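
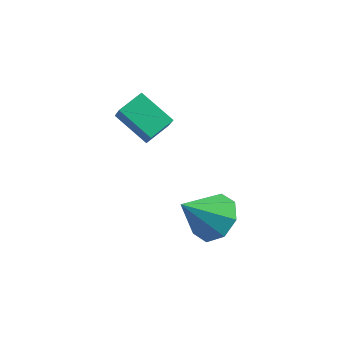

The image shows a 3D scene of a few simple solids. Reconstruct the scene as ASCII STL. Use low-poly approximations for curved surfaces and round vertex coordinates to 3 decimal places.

solid 
facet normal -0.416 0.428 -0.802
outer loop
vertex -3.574 3.092 1.153
vertex -3.245 4.023 1.479
vertex -2.295 2.907 0.391
endloop
endfacet
facet normal -0.316 -0.896 -0.313
outer loop
vertex -1.895 2.497 1.161
vertex -3.574 3.092 1.153
vertex -2.295 2.907 0.391
endloop
endfacet
facet normal -0.418 0.427 -0.802
outer loop
vertex -2.295 2.907 0.391
vertex -3.245 4.023 1.479
vertex -1.967 3.839 0.716
endloop
endfacet
facet normal 0.852 -0.123 -0.508
outer loop
vertex -1.967 3.839 0.716
vertex -1.895 2.497 1.161
vertex -2.295 2.907 0.391
endloop
endfacet
facet normal -0.852 0.123 0.508
outer loop
vertex -3.574 3.092 1.153
vertex -2.845 3.613 2.249
vertex -3.245 4.023 1.479
endloop
endfacet
facet normal -0.316 -0.896 -0.313
outer loop
vertex -3.173 2.681 1.924
vertex -3.574 3.092 1.153
vertex -1.895 2.497 1.161
endloop
endfacet
facet normal -0.852 0.123 0.509
outer loop
vertex -3.173 2.681 1.924
vertex -2.845 3.613 2.249
vertex -3.574 3.092 1.153
endloop
endfacet
facet normal 0.316 0.896 0.313
outer loop
vertex -3.245 4.023 1.479
vertex -2.845 3.613 2.249
vertex -1.967 3.839 0.716
endloop
endfacet
facet normal 0.852 -0.123 -0.509
outer loop
vertex -1.566 3.428 1.487
vertex -1.895 2.497 1.161
vertex -1.967 3.839 0.716
endloop
endfacet
facet normal 0.316 0.896 0.313
outer loop
vertex -1.967 3.839 0.716
vertex -2.845 3.613 2.249
vertex -1.566 3.428 1.487
endloop
endfacet
facet normal 0.417 -0.428 0.802
outer loop
vertex -1.566 3.428 1.487
vertex -3.173 2.681 1.924
vertex -1.895 2.497 1.161
endloop
endfacet
facet normal 0.417 -0.427 0.803
outer loop
vertex -2.845 3.613 2.249
vertex -3.173 2.681 1.924
vertex -1.566 3.428 1.487
endloop
endfacet
facet normal 0.425 0.561 -0.711
outer loop
vertex 0.726 3.439 -1.885
vertex 0.198 2.965 -2.575
vertex 0.06 3.773 -2.02
endloop
endfacet
facet normal -0.010 0.358 0.934
outer loop
vertex 0.726 3.439 -1.885
vertex 0.06 3.773 -2.02
vertex -0.538 1.995 -1.345
endloop
endfacet
facet normal 0.425 0.561 -0.711
outer loop
vertex 0.06 3.773 -2.02
vertex 0.198 2.965 -2.575
vertex -0.526 3.634 -2.48
endloop
endfacet
facet normal -0.615 0.452 0.646
outer loop
vertex 0.06 3.773 -2.02
vertex -0.526 3.634 -2.48
vertex -0.538 1.995 -1.345
endloop
endfacet
facet normal 0.425 0.561 -0.711
outer loop
vertex -0.526 3.634 -2.48
vertex 0.198 2.965 -2.575
vertex -0.688 3.103 -2.996
endloop
endfacet
facet normal -0.976 0.128 0.175
outer loop
vertex -0.526 3.634 -2.48
vertex -0.688 3.103 -2.996
vertex -0.538 1.995 -1.345
endloop
endfacet
facet normal 0.425 0.560 -0.711
outer loop
vertex -0.688 3.103 -2.996
vertex 0.198 2.965 -2.575
vertex -0.331 2.491 -3.265
endloop
endfacet
facet normal -0.882 -0.424 -0.205
outer loop
vertex -0.688 3.103 -2.996
vertex -0.331 2.491 -3.265
vertex -0.538 1.995 -1.345
endloop
endfacet
facet normal 0.425 0.560 -0.711
outer loop
vertex -0.331 2.491 -3.265
vertex 0.198 2.965 -2.575
vertex 0.335 2.157 -3.13
endloop
endfacet
facet normal -0.387 -0.882 -0.270
outer loop
vertex -0.331 2.491 -3.265
vertex 0.335 2.157 -3.13
vertex -0.538 1.995 -1.345
endloop
endfacet
facet normal 0.425 0.560 -0.711
outer loop
vertex 0.335 2.157 -3.13
vertex 0.198 2.965 -2.575
vertex 0.921 2.296 -2.67
endloop
endfacet
facet normal 0.218 -0.976 0.018
outer loop
vertex 0.335 2.157 -3.13
vertex 0.921 2.296 -2.67
vertex -0.538 1.995 -1.345
endloop
endfacet
facet normal 0.425 0.561 -0.710
outer loop
vertex 0.921 2.296 -2.67
vertex 0.198 2.965 -2.575
vertex 1.083 2.827 -2.154
endloop
endfacet
facet normal 0.579 -0.652 0.489
outer loop
vertex 0.921 2.296 -2.67
vertex 1.083 2.827 -2.154
vertex -0.538 1.995 -1.345
endloop
endfacet
facet normal 0.425 0.560 -0.711
outer loop
vertex 1.083 2.827 -2.154
vertex 0.198 2.965 -2.575
vertex 0.726 3.439 -1.885
endloop
endfacet
facet normal 0.485 -0.099 0.869
outer loop
vertex 1.083 2.827 -2.154
vertex 0.726 3.439 -1.885
vertex -0.538 1.995 -1.345
endloop
endfacet

endsolid


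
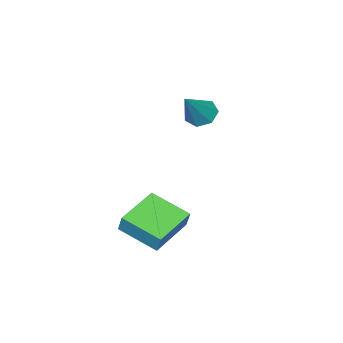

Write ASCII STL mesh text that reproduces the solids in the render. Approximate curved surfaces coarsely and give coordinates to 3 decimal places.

solid 
facet normal -0.661 -0.138 -0.737
outer loop
vertex -3.191 1.721 0.347
vertex -3.722 2.152 0.743
vertex -3.185 2.394 0.216
endloop
endfacet
facet normal 0.928 -0.079 -0.364
outer loop
vertex -3.191 1.721 0.347
vertex -3.185 2.394 0.216
vertex -2.398 2.428 2.217
endloop
endfacet
facet normal -0.661 -0.138 -0.737
outer loop
vertex -3.185 2.394 0.216
vertex -3.722 2.152 0.743
vertex -3.584 2.885 0.482
endloop
endfacet
facet normal 0.668 0.692 -0.275
outer loop
vertex -3.185 2.394 0.216
vertex -3.584 2.885 0.482
vertex -2.398 2.428 2.217
endloop
endfacet
facet normal -0.662 -0.138 -0.737
outer loop
vertex -3.584 2.885 0.482
vertex -3.722 2.152 0.743
vertex -4.086 2.824 0.944
endloop
endfacet
facet normal 0.072 0.976 0.207
outer loop
vertex -3.584 2.885 0.482
vertex -4.086 2.824 0.944
vertex -2.398 2.428 2.217
endloop
endfacet
facet normal -0.662 -0.138 -0.737
outer loop
vertex -4.086 2.824 0.944
vertex -3.722 2.152 0.743
vertex -4.314 2.257 1.255
endloop
endfacet
facet normal -0.411 0.560 0.719
outer loop
vertex -4.086 2.824 0.944
vertex -4.314 2.257 1.255
vertex -2.398 2.428 2.217
endloop
endfacet
facet normal -0.662 -0.139 -0.737
outer loop
vertex -4.314 2.257 1.255
vertex -3.722 2.152 0.743
vertex -4.096 1.611 1.181
endloop
endfacet
facet normal -0.418 -0.241 0.876
outer loop
vertex -4.314 2.257 1.255
vertex -4.096 1.611 1.181
vertex -2.398 2.428 2.217
endloop
endfacet
facet normal -0.662 -0.139 -0.737
outer loop
vertex -4.096 1.611 1.181
vertex -3.722 2.152 0.743
vertex -3.596 1.373 0.777
endloop
endfacet
facet normal 0.057 -0.828 0.559
outer loop
vertex -4.096 1.611 1.181
vertex -3.596 1.373 0.777
vertex -2.398 2.428 2.217
endloop
endfacet
facet normal -0.662 -0.139 -0.736
outer loop
vertex -3.596 1.373 0.777
vertex -3.722 2.152 0.743
vertex -3.191 1.721 0.347
endloop
endfacet
facet normal 0.656 -0.755 0.007
outer loop
vertex -3.596 1.373 0.777
vertex -3.191 1.721 0.347
vertex -2.398 2.428 2.217
endloop
endfacet
facet normal -0.966 -0.123 0.228
outer loop
vertex -0.48 2.353 -2.654
vertex -0.874 4.166 -3.345
vertex -0.644 1.974 -3.553
endloop
endfacet
facet normal 0.199 -0.915 0.350
outer loop
vertex 1.394 2.234 -4.035
vertex -0.48 2.353 -2.654
vertex -0.644 1.974 -3.553
endloop
endfacet
facet normal -0.966 -0.123 0.228
outer loop
vertex -0.644 1.974 -3.553
vertex -0.874 4.166 -3.345
vertex -1.038 3.787 -4.245
endloop
endfacet
facet normal -0.166 -0.383 -0.909
outer loop
vertex -1.038 3.787 -4.245
vertex 1.394 2.234 -4.035
vertex -0.644 1.974 -3.553
endloop
endfacet
facet normal 0.166 0.383 0.909
outer loop
vertex -0.48 2.353 -2.654
vertex 1.164 4.426 -3.827
vertex -0.874 4.166 -3.345
endloop
endfacet
facet normal 0.199 -0.916 0.349
outer loop
vertex 1.558 2.613 -3.135
vertex -0.48 2.353 -2.654
vertex 1.394 2.234 -4.035
endloop
endfacet
facet normal 0.166 0.383 0.909
outer loop
vertex 1.558 2.613 -3.135
vertex 1.164 4.426 -3.827
vertex -0.48 2.353 -2.654
endloop
endfacet
facet normal -0.199 0.916 -0.349
outer loop
vertex -0.874 4.166 -3.345
vertex 1.164 4.426 -3.827
vertex -1.038 3.787 -4.245
endloop
endfacet
facet normal -0.166 -0.382 -0.909
outer loop
vertex 1.0 4.047 -4.726
vertex 1.394 2.234 -4.035
vertex -1.038 3.787 -4.245
endloop
endfacet
facet normal -0.199 0.915 -0.350
outer loop
vertex -1.038 3.787 -4.245
vertex 1.164 4.426 -3.827
vertex 1.0 4.047 -4.726
endloop
endfacet
facet normal 0.966 0.123 -0.228
outer loop
vertex 1.0 4.047 -4.726
vertex 1.558 2.613 -3.135
vertex 1.394 2.234 -4.035
endloop
endfacet
facet normal 0.966 0.123 -0.228
outer loop
vertex 1.164 4.426 -3.827
vertex 1.558 2.613 -3.135
vertex 1.0 4.047 -4.726
endloop
endfacet

endsolid


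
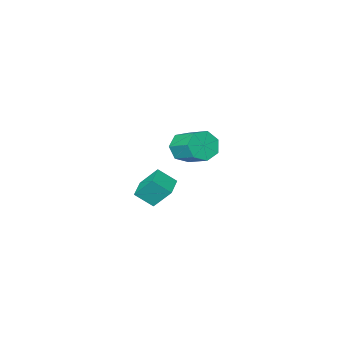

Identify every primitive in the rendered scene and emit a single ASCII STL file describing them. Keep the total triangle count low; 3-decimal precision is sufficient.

solid 
facet normal 0.056 -0.880 -0.472
outer loop
vertex 4.572 2.625 1.99
vertex 3.778 2.34 2.427
vertex 3.868 2.792 1.596
endloop
endfacet
facet normal 0.516 0.430 -0.741
outer loop
vertex 4.572 2.625 1.99
vertex 3.868 2.792 1.596
vertex 4.476 4.164 2.816
endloop
endfacet
facet normal 0.516 0.430 -0.741
outer loop
vertex 4.476 4.164 2.816
vertex 3.868 2.792 1.596
vertex 3.771 4.331 2.422
endloop
endfacet
facet normal -0.055 0.880 0.472
outer loop
vertex 4.476 4.164 2.816
vertex 3.771 4.331 2.422
vertex 3.682 3.88 3.253
endloop
endfacet
facet normal 0.055 -0.880 -0.472
outer loop
vertex 3.868 2.792 1.596
vertex 3.778 2.34 2.427
vertex 3.096 2.619 1.828
endloop
endfacet
facet normal -0.347 0.427 -0.835
outer loop
vertex 3.868 2.792 1.596
vertex 3.096 2.619 1.828
vertex 3.771 4.331 2.422
endloop
endfacet
facet normal -0.346 0.426 -0.836
outer loop
vertex 3.771 4.331 2.422
vertex 3.096 2.619 1.828
vertex 2.999 4.159 2.654
endloop
endfacet
facet normal -0.054 0.880 0.472
outer loop
vertex 3.771 4.331 2.422
vertex 2.999 4.159 2.654
vertex 3.682 3.88 3.253
endloop
endfacet
facet normal 0.055 -0.880 -0.472
outer loop
vertex 3.096 2.619 1.828
vertex 3.778 2.34 2.427
vertex 2.838 2.236 2.511
endloop
endfacet
facet normal -0.948 0.102 -0.301
outer loop
vertex 3.096 2.619 1.828
vertex 2.838 2.236 2.511
vertex 2.999 4.159 2.654
endloop
endfacet
facet normal -0.948 0.102 -0.301
outer loop
vertex 2.999 4.159 2.654
vertex 2.838 2.236 2.511
vertex 2.741 3.776 3.337
endloop
endfacet
facet normal -0.055 0.880 0.472
outer loop
vertex 2.999 4.159 2.654
vertex 2.741 3.776 3.337
vertex 3.682 3.88 3.253
endloop
endfacet
facet normal 0.055 -0.880 -0.472
outer loop
vertex 2.838 2.236 2.511
vertex 3.778 2.34 2.427
vertex 3.288 1.932 3.13
endloop
endfacet
facet normal -0.836 -0.300 0.460
outer loop
vertex 2.838 2.236 2.511
vertex 3.288 1.932 3.13
vertex 2.741 3.776 3.337
endloop
endfacet
facet normal -0.836 -0.300 0.459
outer loop
vertex 2.741 3.776 3.337
vertex 3.288 1.932 3.13
vertex 3.191 3.471 3.957
endloop
endfacet
facet normal -0.055 0.880 0.473
outer loop
vertex 2.741 3.776 3.337
vertex 3.191 3.471 3.957
vertex 3.682 3.88 3.253
endloop
endfacet
facet normal 0.055 -0.880 -0.472
outer loop
vertex 3.288 1.932 3.13
vertex 3.778 2.34 2.427
vertex 4.107 1.935 3.22
endloop
endfacet
facet normal -0.094 -0.476 0.874
outer loop
vertex 3.288 1.932 3.13
vertex 4.107 1.935 3.22
vertex 3.191 3.471 3.957
endloop
endfacet
facet normal -0.094 -0.476 0.874
outer loop
vertex 3.191 3.471 3.957
vertex 4.107 1.935 3.22
vertex 4.011 3.474 4.047
endloop
endfacet
facet normal -0.055 0.880 0.473
outer loop
vertex 3.191 3.471 3.957
vertex 4.011 3.474 4.047
vertex 3.682 3.88 3.253
endloop
endfacet
facet normal 0.055 -0.880 -0.472
outer loop
vertex 4.107 1.935 3.22
vertex 3.778 2.34 2.427
vertex 4.679 2.243 2.713
endloop
endfacet
facet normal 0.718 -0.294 0.631
outer loop
vertex 4.107 1.935 3.22
vertex 4.679 2.243 2.713
vertex 4.011 3.474 4.047
endloop
endfacet
facet normal 0.719 -0.293 0.630
outer loop
vertex 4.011 3.474 4.047
vertex 4.679 2.243 2.713
vertex 4.582 3.783 3.539
endloop
endfacet
facet normal -0.055 0.879 0.473
outer loop
vertex 4.011 3.474 4.047
vertex 4.582 3.783 3.539
vertex 3.682 3.88 3.253
endloop
endfacet
facet normal 0.055 -0.879 -0.473
outer loop
vertex 4.679 2.243 2.713
vertex 3.778 2.34 2.427
vertex 4.572 2.625 1.99
endloop
endfacet
facet normal 0.990 0.110 -0.088
outer loop
vertex 4.679 2.243 2.713
vertex 4.572 2.625 1.99
vertex 4.582 3.783 3.539
endloop
endfacet
facet normal 0.990 0.109 -0.088
outer loop
vertex 4.582 3.783 3.539
vertex 4.572 2.625 1.99
vertex 4.476 4.164 2.816
endloop
endfacet
facet normal -0.055 0.880 0.472
outer loop
vertex 4.582 3.783 3.539
vertex 4.476 4.164 2.816
vertex 3.682 3.88 3.253
endloop
endfacet
facet normal -0.714 -0.691 0.112
outer loop
vertex 2.683 -3.772 -3.677
vertex 2.069 -2.928 -2.386
vertex 1.887 -3.083 -4.506
endloop
endfacet
facet normal 0.369 -0.509 -0.778
outer loop
vertex 2.831 -2.172 -4.654
vertex 2.683 -3.772 -3.677
vertex 1.887 -3.083 -4.506
endloop
endfacet
facet normal -0.715 -0.690 0.112
outer loop
vertex 1.887 -3.083 -4.506
vertex 2.069 -2.928 -2.386
vertex 1.274 -2.239 -3.215
endloop
endfacet
facet normal -0.594 0.515 -0.618
outer loop
vertex 1.274 -2.239 -3.215
vertex 2.831 -2.172 -4.654
vertex 1.887 -3.083 -4.506
endloop
endfacet
facet normal 0.594 -0.515 0.619
outer loop
vertex 2.683 -3.772 -3.677
vertex 3.013 -2.017 -2.534
vertex 2.069 -2.928 -2.386
endloop
endfacet
facet normal 0.370 -0.509 -0.777
outer loop
vertex 3.626 -2.861 -3.825
vertex 2.683 -3.772 -3.677
vertex 2.831 -2.172 -4.654
endloop
endfacet
facet normal 0.594 -0.514 0.618
outer loop
vertex 3.626 -2.861 -3.825
vertex 3.013 -2.017 -2.534
vertex 2.683 -3.772 -3.677
endloop
endfacet
facet normal -0.369 0.509 0.777
outer loop
vertex 2.069 -2.928 -2.386
vertex 3.013 -2.017 -2.534
vertex 1.274 -2.239 -3.215
endloop
endfacet
facet normal -0.594 0.514 -0.619
outer loop
vertex 2.217 -1.328 -3.363
vertex 2.831 -2.172 -4.654
vertex 1.274 -2.239 -3.215
endloop
endfacet
facet normal -0.369 0.509 0.778
outer loop
vertex 1.274 -2.239 -3.215
vertex 3.013 -2.017 -2.534
vertex 2.217 -1.328 -3.363
endloop
endfacet
facet normal 0.715 0.690 -0.112
outer loop
vertex 2.217 -1.328 -3.363
vertex 3.626 -2.861 -3.825
vertex 2.831 -2.172 -4.654
endloop
endfacet
facet normal 0.715 0.691 -0.112
outer loop
vertex 3.013 -2.017 -2.534
vertex 3.626 -2.861 -3.825
vertex 2.217 -1.328 -3.363
endloop
endfacet

endsolid


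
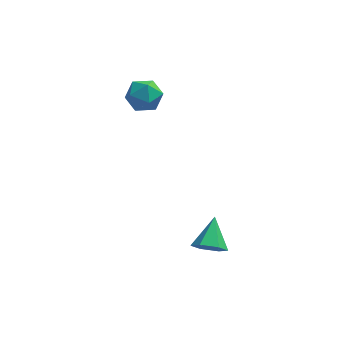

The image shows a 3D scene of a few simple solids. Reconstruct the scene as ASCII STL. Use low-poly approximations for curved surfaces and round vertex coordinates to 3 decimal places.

solid 
facet normal 0.007 0.504 0.863
outer loop
vertex -2.679 0.015 3.798
vertex -3.353 -0.161 3.906
vertex -2.838 -0.577 4.145
endloop
endfacet
facet normal 0.654 0.244 0.716
outer loop
vertex -2.679 0.015 3.798
vertex -2.838 -0.577 4.145
vertex -2.318 -0.576 3.67
endloop
endfacet
facet normal 0.858 0.506 0.083
outer loop
vertex -2.679 0.015 3.798
vertex -2.318 -0.576 3.67
vertex -2.512 -0.159 3.136
endloop
endfacet
facet normal 0.335 0.929 -0.160
outer loop
vertex -2.679 0.015 3.798
vertex -2.512 -0.159 3.136
vertex -3.152 0.097 3.282
endloop
endfacet
facet normal -0.191 0.927 0.322
outer loop
vertex -2.679 0.015 3.798
vertex -3.152 0.097 3.282
vertex -3.353 -0.161 3.906
endloop
endfacet
facet normal 0.598 -0.464 0.654
outer loop
vertex -2.318 -0.576 3.67
vertex -2.838 -0.577 4.145
vertex -2.768 -1.117 3.698
endloop
endfacet
facet normal -0.449 -0.044 0.892
outer loop
vertex -2.838 -0.577 4.145
vertex -3.353 -0.161 3.906
vertex -3.408 -0.861 3.844
endloop
endfacet
facet normal -0.768 0.640 0.017
outer loop
vertex -3.353 -0.161 3.906
vertex -3.152 0.097 3.282
vertex -3.602 -0.444 3.31
endloop
endfacet
facet normal 0.083 0.642 -0.762
outer loop
vertex -3.152 0.097 3.282
vertex -2.512 -0.159 3.136
vertex -3.082 -0.443 2.835
endloop
endfacet
facet normal 0.929 -0.040 -0.369
outer loop
vertex -2.512 -0.159 3.136
vertex -2.318 -0.576 3.67
vertex -2.567 -0.859 3.074
endloop
endfacet
facet normal -0.335 -0.929 0.160
outer loop
vertex -3.241 -1.035 3.182
vertex -2.768 -1.117 3.698
vertex -3.408 -0.861 3.844
endloop
endfacet
facet normal -0.858 -0.506 -0.083
outer loop
vertex -3.241 -1.035 3.182
vertex -3.408 -0.861 3.844
vertex -3.602 -0.444 3.31
endloop
endfacet
facet normal -0.654 -0.244 -0.716
outer loop
vertex -3.241 -1.035 3.182
vertex -3.602 -0.444 3.31
vertex -3.082 -0.443 2.835
endloop
endfacet
facet normal -0.007 -0.504 -0.863
outer loop
vertex -3.241 -1.035 3.182
vertex -3.082 -0.443 2.835
vertex -2.567 -0.859 3.074
endloop
endfacet
facet normal 0.191 -0.927 -0.322
outer loop
vertex -3.241 -1.035 3.182
vertex -2.567 -0.859 3.074
vertex -2.768 -1.117 3.698
endloop
endfacet
facet normal -0.083 -0.642 0.762
outer loop
vertex -3.408 -0.861 3.844
vertex -2.768 -1.117 3.698
vertex -2.838 -0.577 4.145
endloop
endfacet
facet normal -0.929 0.040 0.369
outer loop
vertex -3.602 -0.444 3.31
vertex -3.408 -0.861 3.844
vertex -3.353 -0.161 3.906
endloop
endfacet
facet normal -0.598 0.464 -0.654
outer loop
vertex -3.082 -0.443 2.835
vertex -3.602 -0.444 3.31
vertex -3.152 0.097 3.282
endloop
endfacet
facet normal 0.449 0.044 -0.892
outer loop
vertex -2.567 -0.859 3.074
vertex -3.082 -0.443 2.835
vertex -2.512 -0.159 3.136
endloop
endfacet
facet normal 0.768 -0.640 -0.017
outer loop
vertex -2.768 -1.117 3.698
vertex -2.567 -0.859 3.074
vertex -2.318 -0.576 3.67
endloop
endfacet
facet normal -0.142 -0.836 -0.531
outer loop
vertex -0.431 -4.118 -1.384
vertex -0.746 -4.365 -0.911
vertex -1.044 -4.038 -1.346
endloop
endfacet
facet normal 0.073 0.827 -0.557
outer loop
vertex -0.431 -4.118 -1.384
vertex -1.044 -4.038 -1.346
vertex -0.574 -3.355 -0.269
endloop
endfacet
facet normal -0.142 -0.835 -0.531
outer loop
vertex -1.044 -4.038 -1.346
vertex -0.746 -4.365 -0.911
vertex -1.36 -4.285 -0.873
endloop
endfacet
facet normal -0.718 0.686 -0.122
outer loop
vertex -1.044 -4.038 -1.346
vertex -1.36 -4.285 -0.873
vertex -0.574 -3.355 -0.269
endloop
endfacet
facet normal -0.142 -0.835 -0.531
outer loop
vertex -1.36 -4.285 -0.873
vertex -0.746 -4.365 -0.911
vertex -1.062 -4.612 -0.438
endloop
endfacet
facet normal -0.733 0.197 0.651
outer loop
vertex -1.36 -4.285 -0.873
vertex -1.062 -4.612 -0.438
vertex -0.574 -3.355 -0.269
endloop
endfacet
facet normal -0.143 -0.835 -0.531
outer loop
vertex -1.062 -4.612 -0.438
vertex -0.746 -4.365 -0.911
vertex -0.448 -4.692 -0.477
endloop
endfacet
facet normal 0.043 -0.150 0.988
outer loop
vertex -1.062 -4.612 -0.438
vertex -0.448 -4.692 -0.477
vertex -0.574 -3.355 -0.269
endloop
endfacet
facet normal -0.143 -0.835 -0.531
outer loop
vertex -0.448 -4.692 -0.477
vertex -0.746 -4.365 -0.911
vertex -0.133 -4.445 -0.95
endloop
endfacet
facet normal 0.834 -0.007 0.552
outer loop
vertex -0.448 -4.692 -0.477
vertex -0.133 -4.445 -0.95
vertex -0.574 -3.355 -0.269
endloop
endfacet
facet normal -0.143 -0.835 -0.531
outer loop
vertex -0.133 -4.445 -0.95
vertex -0.746 -4.365 -0.911
vertex -0.431 -4.118 -1.384
endloop
endfacet
facet normal 0.849 0.481 -0.220
outer loop
vertex -0.133 -4.445 -0.95
vertex -0.431 -4.118 -1.384
vertex -0.574 -3.355 -0.269
endloop
endfacet

endsolid


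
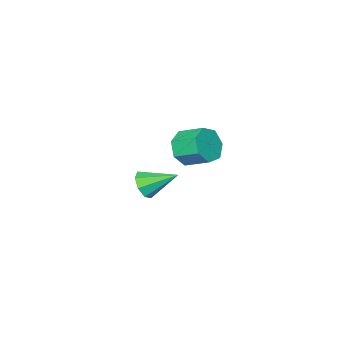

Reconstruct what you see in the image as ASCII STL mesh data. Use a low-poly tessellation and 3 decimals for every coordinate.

solid 
facet normal 0.234 -0.869 -0.436
outer loop
vertex -0.848 -0.546 0.878
vertex -1.525 -0.408 0.24
vertex -0.622 -0.147 0.204
endloop
endfacet
facet normal 0.932 0.072 0.355
outer loop
vertex -0.848 -0.546 0.878
vertex -0.622 -0.147 0.204
vertex -1.159 0.61 1.458
endloop
endfacet
facet normal 0.932 0.073 0.355
outer loop
vertex -1.159 0.61 1.458
vertex -0.622 -0.147 0.204
vertex -0.933 1.009 0.783
endloop
endfacet
facet normal -0.234 0.869 0.436
outer loop
vertex -1.159 0.61 1.458
vertex -0.933 1.009 0.783
vertex -1.835 0.748 0.82
endloop
endfacet
facet normal 0.234 -0.870 -0.435
outer loop
vertex -0.622 -0.147 0.204
vertex -1.525 -0.408 0.24
vertex -1.076 0.055 -0.444
endloop
endfacet
facet normal 0.798 0.428 -0.425
outer loop
vertex -0.622 -0.147 0.204
vertex -1.076 0.055 -0.444
vertex -0.933 1.009 0.783
endloop
endfacet
facet normal 0.797 0.428 -0.426
outer loop
vertex -0.933 1.009 0.783
vertex -1.076 0.055 -0.444
vertex -1.387 1.211 0.136
endloop
endfacet
facet normal -0.234 0.869 0.435
outer loop
vertex -0.933 1.009 0.783
vertex -1.387 1.211 0.136
vertex -1.835 0.748 0.82
endloop
endfacet
facet normal 0.233 -0.869 -0.435
outer loop
vertex -1.076 0.055 -0.444
vertex -1.525 -0.408 0.24
vertex -1.867 -0.091 -0.576
endloop
endfacet
facet normal 0.063 0.461 -0.885
outer loop
vertex -1.076 0.055 -0.444
vertex -1.867 -0.091 -0.576
vertex -1.387 1.211 0.136
endloop
endfacet
facet normal 0.063 0.461 -0.885
outer loop
vertex -1.387 1.211 0.136
vertex -1.867 -0.091 -0.576
vertex -2.178 1.065 0.004
endloop
endfacet
facet normal -0.233 0.869 0.436
outer loop
vertex -1.387 1.211 0.136
vertex -2.178 1.065 0.004
vertex -1.835 0.748 0.82
endloop
endfacet
facet normal 0.233 -0.870 -0.435
outer loop
vertex -1.867 -0.091 -0.576
vertex -1.525 -0.408 0.24
vertex -2.401 -0.476 -0.093
endloop
endfacet
facet normal -0.720 0.147 -0.679
outer loop
vertex -1.867 -0.091 -0.576
vertex -2.401 -0.476 -0.093
vertex -2.178 1.065 0.004
endloop
endfacet
facet normal -0.719 0.147 -0.679
outer loop
vertex -2.178 1.065 0.004
vertex -2.401 -0.476 -0.093
vertex -2.712 0.68 0.486
endloop
endfacet
facet normal -0.233 0.869 0.436
outer loop
vertex -2.178 1.065 0.004
vertex -2.712 0.68 0.486
vertex -1.835 0.748 0.82
endloop
endfacet
facet normal 0.233 -0.869 -0.436
outer loop
vertex -2.401 -0.476 -0.093
vertex -1.525 -0.408 0.24
vertex -2.274 -0.81 0.64
endloop
endfacet
facet normal -0.960 -0.278 0.040
outer loop
vertex -2.401 -0.476 -0.093
vertex -2.274 -0.81 0.64
vertex -2.712 0.68 0.486
endloop
endfacet
facet normal -0.960 -0.278 0.040
outer loop
vertex -2.712 0.68 0.486
vertex -2.274 -0.81 0.64
vertex -2.585 0.346 1.22
endloop
endfacet
facet normal -0.233 0.869 0.436
outer loop
vertex -2.712 0.68 0.486
vertex -2.585 0.346 1.22
vertex -1.835 0.748 0.82
endloop
endfacet
facet normal 0.234 -0.869 -0.436
outer loop
vertex -2.274 -0.81 0.64
vertex -1.525 -0.408 0.24
vertex -1.583 -0.841 1.073
endloop
endfacet
facet normal -0.478 -0.493 0.727
outer loop
vertex -2.274 -0.81 0.64
vertex -1.583 -0.841 1.073
vertex -2.585 0.346 1.22
endloop
endfacet
facet normal -0.477 -0.493 0.728
outer loop
vertex -2.585 0.346 1.22
vertex -1.583 -0.841 1.073
vertex -1.894 0.315 1.652
endloop
endfacet
facet normal -0.233 0.869 0.436
outer loop
vertex -2.585 0.346 1.22
vertex -1.894 0.315 1.652
vertex -1.835 0.748 0.82
endloop
endfacet
facet normal 0.233 -0.869 -0.436
outer loop
vertex -1.583 -0.841 1.073
vertex -1.525 -0.408 0.24
vertex -0.848 -0.546 0.878
endloop
endfacet
facet normal 0.365 -0.336 0.868
outer loop
vertex -1.583 -0.841 1.073
vertex -0.848 -0.546 0.878
vertex -1.894 0.315 1.652
endloop
endfacet
facet normal 0.365 -0.337 0.868
outer loop
vertex -1.894 0.315 1.652
vertex -0.848 -0.546 0.878
vertex -1.159 0.61 1.458
endloop
endfacet
facet normal -0.234 0.869 0.436
outer loop
vertex -1.894 0.315 1.652
vertex -1.159 0.61 1.458
vertex -1.835 0.748 0.82
endloop
endfacet
facet normal 0.507 -0.719 -0.476
outer loop
vertex 4.007 3.012 1.255
vertex 3.573 2.523 1.531
vertex 3.575 2.916 0.94
endloop
endfacet
facet normal 0.109 0.899 -0.423
outer loop
vertex 4.007 3.012 1.255
vertex 3.575 2.916 0.94
vertex 2.787 3.637 2.269
endloop
endfacet
facet normal 0.507 -0.719 -0.476
outer loop
vertex 3.575 2.916 0.94
vertex 3.573 2.523 1.531
vertex 3.142 2.59 0.971
endloop
endfacet
facet normal -0.499 0.603 -0.623
outer loop
vertex 3.575 2.916 0.94
vertex 3.142 2.59 0.971
vertex 2.787 3.637 2.269
endloop
endfacet
facet normal 0.506 -0.720 -0.475
outer loop
vertex 3.142 2.59 0.971
vertex 3.573 2.523 1.531
vertex 2.96 2.225 1.33
endloop
endfacet
facet normal -0.929 0.119 -0.350
outer loop
vertex 3.142 2.59 0.971
vertex 2.96 2.225 1.33
vertex 2.787 3.637 2.269
endloop
endfacet
facet normal 0.506 -0.719 -0.477
outer loop
vertex 2.96 2.225 1.33
vertex 3.573 2.523 1.531
vertex 3.138 2.034 1.807
endloop
endfacet
facet normal -0.932 -0.273 0.239
outer loop
vertex 2.96 2.225 1.33
vertex 3.138 2.034 1.807
vertex 2.787 3.637 2.269
endloop
endfacet
facet normal 0.507 -0.719 -0.476
outer loop
vertex 3.138 2.034 1.807
vertex 3.573 2.523 1.531
vertex 3.57 2.13 2.122
endloop
endfacet
facet normal -0.504 -0.339 0.794
outer loop
vertex 3.138 2.034 1.807
vertex 3.57 2.13 2.122
vertex 2.787 3.637 2.269
endloop
endfacet
facet normal 0.506 -0.719 -0.476
outer loop
vertex 3.57 2.13 2.122
vertex 3.573 2.523 1.531
vertex 4.004 2.456 2.091
endloop
endfacet
facet normal 0.103 -0.043 0.994
outer loop
vertex 3.57 2.13 2.122
vertex 4.004 2.456 2.091
vertex 2.787 3.637 2.269
endloop
endfacet
facet normal 0.506 -0.719 -0.476
outer loop
vertex 4.004 2.456 2.091
vertex 3.573 2.523 1.531
vertex 4.185 2.821 1.732
endloop
endfacet
facet normal 0.535 0.443 0.720
outer loop
vertex 4.004 2.456 2.091
vertex 4.185 2.821 1.732
vertex 2.787 3.637 2.269
endloop
endfacet
facet normal 0.506 -0.719 -0.477
outer loop
vertex 4.185 2.821 1.732
vertex 3.573 2.523 1.531
vertex 4.007 3.012 1.255
endloop
endfacet
facet normal 0.537 0.833 0.133
outer loop
vertex 4.185 2.821 1.732
vertex 4.007 3.012 1.255
vertex 2.787 3.637 2.269
endloop
endfacet

endsolid


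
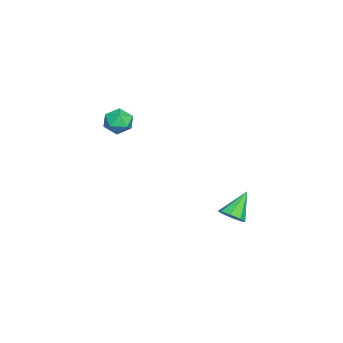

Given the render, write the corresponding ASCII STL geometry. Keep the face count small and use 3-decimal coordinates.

solid 
facet normal 0.002 -0.257 0.966
outer loop
vertex -1.278 -2.4 3.181
vertex -1.963 -2.507 3.154
vertex -1.525 -3.027 3.015
endloop
endfacet
facet normal 0.625 -0.420 0.658
outer loop
vertex -1.278 -2.4 3.181
vertex -1.525 -3.027 3.015
vertex -0.984 -2.765 2.669
endloop
endfacet
facet normal 0.903 0.179 0.391
outer loop
vertex -1.278 -2.4 3.181
vertex -0.984 -2.765 2.669
vertex -1.087 -2.083 2.594
endloop
endfacet
facet normal 0.453 0.715 0.533
outer loop
vertex -1.278 -2.4 3.181
vertex -1.087 -2.083 2.594
vertex -1.693 -1.923 2.894
endloop
endfacet
facet normal -0.104 0.444 0.890
outer loop
vertex -1.278 -2.4 3.181
vertex -1.693 -1.923 2.894
vertex -1.963 -2.507 3.154
endloop
endfacet
facet normal 0.492 -0.863 0.115
outer loop
vertex -0.984 -2.765 2.669
vertex -1.525 -3.027 3.015
vertex -1.487 -3.097 2.326
endloop
endfacet
facet normal -0.515 -0.598 0.614
outer loop
vertex -1.525 -3.027 3.015
vertex -1.963 -2.507 3.154
vertex -2.093 -2.937 2.626
endloop
endfacet
facet normal -0.688 0.536 0.490
outer loop
vertex -1.963 -2.507 3.154
vertex -1.693 -1.923 2.894
vertex -2.196 -2.255 2.551
endloop
endfacet
facet normal 0.214 0.973 -0.087
outer loop
vertex -1.693 -1.923 2.894
vertex -1.087 -2.083 2.594
vertex -1.655 -1.993 2.205
endloop
endfacet
facet normal 0.942 0.107 -0.319
outer loop
vertex -1.087 -2.083 2.594
vertex -0.984 -2.765 2.669
vertex -1.217 -2.513 2.066
endloop
endfacet
facet normal -0.453 -0.715 -0.533
outer loop
vertex -1.902 -2.62 2.039
vertex -1.487 -3.097 2.326
vertex -2.093 -2.937 2.626
endloop
endfacet
facet normal -0.903 -0.179 -0.391
outer loop
vertex -1.902 -2.62 2.039
vertex -2.093 -2.937 2.626
vertex -2.196 -2.255 2.551
endloop
endfacet
facet normal -0.625 0.420 -0.658
outer loop
vertex -1.902 -2.62 2.039
vertex -2.196 -2.255 2.551
vertex -1.655 -1.993 2.205
endloop
endfacet
facet normal -0.002 0.257 -0.966
outer loop
vertex -1.902 -2.62 2.039
vertex -1.655 -1.993 2.205
vertex -1.217 -2.513 2.066
endloop
endfacet
facet normal 0.104 -0.444 -0.890
outer loop
vertex -1.902 -2.62 2.039
vertex -1.217 -2.513 2.066
vertex -1.487 -3.097 2.326
endloop
endfacet
facet normal -0.214 -0.973 0.087
outer loop
vertex -2.093 -2.937 2.626
vertex -1.487 -3.097 2.326
vertex -1.525 -3.027 3.015
endloop
endfacet
facet normal -0.942 -0.107 0.319
outer loop
vertex -2.196 -2.255 2.551
vertex -2.093 -2.937 2.626
vertex -1.963 -2.507 3.154
endloop
endfacet
facet normal -0.492 0.863 -0.115
outer loop
vertex -1.655 -1.993 2.205
vertex -2.196 -2.255 2.551
vertex -1.693 -1.923 2.894
endloop
endfacet
facet normal 0.515 0.598 -0.614
outer loop
vertex -1.217 -2.513 2.066
vertex -1.655 -1.993 2.205
vertex -1.087 -2.083 2.594
endloop
endfacet
facet normal 0.688 -0.536 -0.490
outer loop
vertex -1.487 -3.097 2.326
vertex -1.217 -2.513 2.066
vertex -0.984 -2.765 2.669
endloop
endfacet
facet normal 0.613 -0.383 -0.692
outer loop
vertex -1.926 2.037 -2.832
vertex -2.396 2.042 -3.251
vertex -1.948 2.45 -3.08
endloop
endfacet
facet normal 0.504 0.464 0.728
outer loop
vertex -1.926 2.037 -2.832
vertex -1.948 2.45 -3.08
vertex -3.284 2.598 -2.249
endloop
endfacet
facet normal 0.613 -0.384 -0.690
outer loop
vertex -1.948 2.45 -3.08
vertex -2.396 2.042 -3.251
vertex -2.232 2.624 -3.429
endloop
endfacet
facet normal 0.260 0.932 0.253
outer loop
vertex -1.948 2.45 -3.08
vertex -2.232 2.624 -3.429
vertex -3.284 2.598 -2.249
endloop
endfacet
facet normal 0.611 -0.384 -0.692
outer loop
vertex -2.232 2.624 -3.429
vertex -2.396 2.042 -3.251
vertex -2.613 2.457 -3.673
endloop
endfacet
facet normal -0.270 0.937 -0.220
outer loop
vertex -2.232 2.624 -3.429
vertex -2.613 2.457 -3.673
vertex -3.284 2.598 -2.249
endloop
endfacet
facet normal 0.612 -0.383 -0.692
outer loop
vertex -2.613 2.457 -3.673
vertex -2.396 2.042 -3.251
vertex -2.866 2.047 -3.67
endloop
endfacet
facet normal -0.776 0.476 -0.413
outer loop
vertex -2.613 2.457 -3.673
vertex -2.866 2.047 -3.67
vertex -3.284 2.598 -2.249
endloop
endfacet
facet normal 0.612 -0.384 -0.691
outer loop
vertex -2.866 2.047 -3.67
vertex -2.396 2.042 -3.251
vertex -2.845 1.634 -3.422
endloop
endfacet
facet normal -0.961 -0.177 -0.214
outer loop
vertex -2.866 2.047 -3.67
vertex -2.845 1.634 -3.422
vertex -3.284 2.598 -2.249
endloop
endfacet
facet normal 0.612 -0.383 -0.692
outer loop
vertex -2.845 1.634 -3.422
vertex -2.396 2.042 -3.251
vertex -2.56 1.46 -3.074
endloop
endfacet
facet normal -0.716 -0.646 0.263
outer loop
vertex -2.845 1.634 -3.422
vertex -2.56 1.46 -3.074
vertex -3.284 2.598 -2.249
endloop
endfacet
facet normal 0.613 -0.383 -0.692
outer loop
vertex -2.56 1.46 -3.074
vertex -2.396 2.042 -3.251
vertex -2.179 1.627 -2.829
endloop
endfacet
facet normal -0.187 -0.652 0.735
outer loop
vertex -2.56 1.46 -3.074
vertex -2.179 1.627 -2.829
vertex -3.284 2.598 -2.249
endloop
endfacet
facet normal 0.612 -0.383 -0.692
outer loop
vertex -2.179 1.627 -2.829
vertex -2.396 2.042 -3.251
vertex -1.926 2.037 -2.832
endloop
endfacet
facet normal 0.320 -0.191 0.928
outer loop
vertex -2.179 1.627 -2.829
vertex -1.926 2.037 -2.832
vertex -3.284 2.598 -2.249
endloop
endfacet

endsolid


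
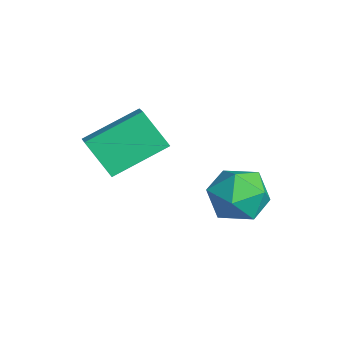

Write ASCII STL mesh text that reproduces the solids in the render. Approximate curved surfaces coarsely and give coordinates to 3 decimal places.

solid 
facet normal -0.845 0.430 0.317
outer loop
vertex 1.178 4.227 -0.615
vertex 1.148 3.578 0.185
vertex 1.639 4.48 0.271
endloop
endfacet
facet normal -0.435 0.900 -0.031
outer loop
vertex 1.178 4.227 -0.615
vertex 1.639 4.48 0.271
vertex 2.106 4.675 -0.626
endloop
endfacet
facet normal -0.322 0.650 -0.688
outer loop
vertex 1.178 4.227 -0.615
vertex 2.106 4.675 -0.626
vertex 1.903 3.895 -1.268
endloop
endfacet
facet normal -0.663 0.025 -0.748
outer loop
vertex 1.178 4.227 -0.615
vertex 1.903 3.895 -1.268
vertex 1.311 3.217 -0.766
endloop
endfacet
facet normal -0.986 -0.111 -0.127
outer loop
vertex 1.178 4.227 -0.615
vertex 1.311 3.217 -0.766
vertex 1.148 3.578 0.185
endloop
endfacet
facet normal 0.195 0.932 0.304
outer loop
vertex 2.106 4.675 -0.626
vertex 1.639 4.48 0.271
vertex 2.649 4.303 0.166
endloop
endfacet
facet normal -0.469 0.173 0.866
outer loop
vertex 1.639 4.48 0.271
vertex 1.148 3.578 0.185
vertex 2.057 3.625 0.668
endloop
endfacet
facet normal -0.696 -0.703 0.147
outer loop
vertex 1.148 3.578 0.185
vertex 1.311 3.217 -0.766
vertex 1.854 2.845 0.026
endloop
endfacet
facet normal -0.174 -0.483 -0.858
outer loop
vertex 1.311 3.217 -0.766
vertex 1.903 3.895 -1.268
vertex 2.321 3.04 -0.871
endloop
endfacet
facet normal 0.377 0.528 -0.761
outer loop
vertex 1.903 3.895 -1.268
vertex 2.106 4.675 -0.626
vertex 2.812 3.942 -0.785
endloop
endfacet
facet normal 0.663 -0.025 0.748
outer loop
vertex 2.782 3.293 0.015
vertex 2.649 4.303 0.166
vertex 2.057 3.625 0.668
endloop
endfacet
facet normal 0.322 -0.650 0.688
outer loop
vertex 2.782 3.293 0.015
vertex 2.057 3.625 0.668
vertex 1.854 2.845 0.026
endloop
endfacet
facet normal 0.435 -0.900 0.031
outer loop
vertex 2.782 3.293 0.015
vertex 1.854 2.845 0.026
vertex 2.321 3.04 -0.871
endloop
endfacet
facet normal 0.845 -0.430 -0.317
outer loop
vertex 2.782 3.293 0.015
vertex 2.321 3.04 -0.871
vertex 2.812 3.942 -0.785
endloop
endfacet
facet normal 0.986 0.111 0.127
outer loop
vertex 2.782 3.293 0.015
vertex 2.812 3.942 -0.785
vertex 2.649 4.303 0.166
endloop
endfacet
facet normal 0.174 0.483 0.858
outer loop
vertex 2.057 3.625 0.668
vertex 2.649 4.303 0.166
vertex 1.639 4.48 0.271
endloop
endfacet
facet normal -0.377 -0.528 0.761
outer loop
vertex 1.854 2.845 0.026
vertex 2.057 3.625 0.668
vertex 1.148 3.578 0.185
endloop
endfacet
facet normal -0.195 -0.932 -0.304
outer loop
vertex 2.321 3.04 -0.871
vertex 1.854 2.845 0.026
vertex 1.311 3.217 -0.766
endloop
endfacet
facet normal 0.469 -0.173 -0.866
outer loop
vertex 2.812 3.942 -0.785
vertex 2.321 3.04 -0.871
vertex 1.903 3.895 -1.268
endloop
endfacet
facet normal 0.696 0.703 -0.147
outer loop
vertex 2.649 4.303 0.166
vertex 2.812 3.942 -0.785
vertex 2.106 4.675 -0.626
endloop
endfacet
facet normal -0.884 0.127 -0.449
outer loop
vertex -1.093 0.016 0.767
vertex -1.265 1.8 1.61
vertex -0.418 0.627 -0.388
endloop
endfacet
facet normal 0.087 -0.901 -0.426
outer loop
vertex 0.325 0.52 -0.01
vertex -1.093 0.016 0.767
vertex -0.418 0.627 -0.388
endloop
endfacet
facet normal -0.884 0.127 -0.450
outer loop
vertex -0.418 0.627 -0.388
vertex -1.265 1.8 1.61
vertex -0.59 2.411 0.456
endloop
endfacet
facet normal 0.459 0.416 -0.785
outer loop
vertex -0.59 2.411 0.456
vertex 0.325 0.52 -0.01
vertex -0.418 0.627 -0.388
endloop
endfacet
facet normal -0.459 -0.415 0.785
outer loop
vertex -1.093 0.016 0.767
vertex -0.522 1.693 1.988
vertex -1.265 1.8 1.61
endloop
endfacet
facet normal 0.087 -0.900 -0.426
outer loop
vertex -0.35 -0.091 1.144
vertex -1.093 0.016 0.767
vertex 0.325 0.52 -0.01
endloop
endfacet
facet normal -0.458 -0.416 0.785
outer loop
vertex -0.35 -0.091 1.144
vertex -0.522 1.693 1.988
vertex -1.093 0.016 0.767
endloop
endfacet
facet normal -0.087 0.901 0.426
outer loop
vertex -1.265 1.8 1.61
vertex -0.522 1.693 1.988
vertex -0.59 2.411 0.456
endloop
endfacet
facet normal 0.458 0.415 -0.786
outer loop
vertex 0.153 2.304 0.833
vertex 0.325 0.52 -0.01
vertex -0.59 2.411 0.456
endloop
endfacet
facet normal -0.086 0.901 0.426
outer loop
vertex -0.59 2.411 0.456
vertex -0.522 1.693 1.988
vertex 0.153 2.304 0.833
endloop
endfacet
facet normal 0.884 -0.127 0.450
outer loop
vertex 0.153 2.304 0.833
vertex -0.35 -0.091 1.144
vertex 0.325 0.52 -0.01
endloop
endfacet
facet normal 0.884 -0.127 0.449
outer loop
vertex -0.522 1.693 1.988
vertex -0.35 -0.091 1.144
vertex 0.153 2.304 0.833
endloop
endfacet

endsolid


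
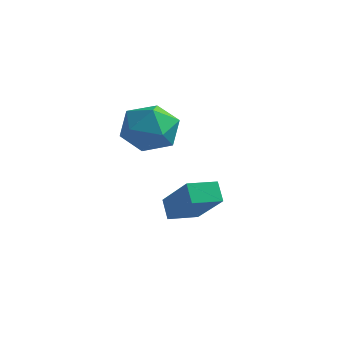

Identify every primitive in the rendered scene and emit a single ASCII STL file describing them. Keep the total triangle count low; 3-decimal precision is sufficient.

solid 
facet normal -0.675 0.348 -0.651
outer loop
vertex -0.082 -0.918 -2.32
vertex 0.516 0.035 -2.431
vertex 0.366 -1.275 -2.975
endloop
endfacet
facet normal -0.528 -0.843 0.098
outer loop
vertex 1.844 -2.035 -1.549
vertex -0.082 -0.918 -2.32
vertex 0.366 -1.275 -2.975
endloop
endfacet
facet normal -0.676 0.347 -0.650
outer loop
vertex 0.366 -1.275 -2.975
vertex 0.516 0.035 -2.431
vertex 0.963 -0.322 -3.086
endloop
endfacet
facet normal 0.515 -0.410 -0.753
outer loop
vertex 0.963 -0.322 -3.086
vertex 1.844 -2.035 -1.549
vertex 0.366 -1.275 -2.975
endloop
endfacet
facet normal -0.515 0.411 0.753
outer loop
vertex -0.082 -0.918 -2.32
vertex 1.994 -0.725 -1.005
vertex 0.516 0.035 -2.431
endloop
endfacet
facet normal -0.529 -0.843 0.099
outer loop
vertex 1.397 -1.678 -0.894
vertex -0.082 -0.918 -2.32
vertex 1.844 -2.035 -1.549
endloop
endfacet
facet normal -0.515 0.410 0.753
outer loop
vertex 1.397 -1.678 -0.894
vertex 1.994 -0.725 -1.005
vertex -0.082 -0.918 -2.32
endloop
endfacet
facet normal 0.529 0.843 -0.099
outer loop
vertex 0.516 0.035 -2.431
vertex 1.994 -0.725 -1.005
vertex 0.963 -0.322 -3.086
endloop
endfacet
facet normal 0.515 -0.411 -0.753
outer loop
vertex 2.442 -1.082 -1.66
vertex 1.844 -2.035 -1.549
vertex 0.963 -0.322 -3.086
endloop
endfacet
facet normal 0.528 0.843 -0.098
outer loop
vertex 0.963 -0.322 -3.086
vertex 1.994 -0.725 -1.005
vertex 2.442 -1.082 -1.66
endloop
endfacet
facet normal 0.675 -0.348 0.650
outer loop
vertex 2.442 -1.082 -1.66
vertex 1.397 -1.678 -0.894
vertex 1.844 -2.035 -1.549
endloop
endfacet
facet normal 0.675 -0.347 0.651
outer loop
vertex 1.994 -0.725 -1.005
vertex 1.397 -1.678 -0.894
vertex 2.442 -1.082 -1.66
endloop
endfacet
facet normal -0.992 -0.082 0.097
outer loop
vertex -0.723 -1.472 1.401
vertex -0.666 -2.531 1.093
vertex -0.584 -2.261 2.16
endloop
endfacet
facet normal -0.730 0.403 0.552
outer loop
vertex -0.723 -1.472 1.401
vertex -0.584 -2.261 2.16
vertex -0.011 -1.32 2.231
endloop
endfacet
facet normal -0.394 0.903 0.172
outer loop
vertex -0.723 -1.472 1.401
vertex -0.011 -1.32 2.231
vertex 0.259 -1.007 1.207
endloop
endfacet
facet normal -0.447 0.728 -0.519
outer loop
vertex -0.723 -1.472 1.401
vertex 0.259 -1.007 1.207
vertex -0.145 -1.756 0.504
endloop
endfacet
facet normal -0.817 0.120 -0.564
outer loop
vertex -0.723 -1.472 1.401
vertex -0.145 -1.756 0.504
vertex -0.666 -2.531 1.093
endloop
endfacet
facet normal -0.248 0.078 0.966
outer loop
vertex -0.011 -1.32 2.231
vertex -0.584 -2.261 2.16
vertex 0.485 -2.284 2.436
endloop
endfacet
facet normal -0.671 -0.705 0.230
outer loop
vertex -0.584 -2.261 2.16
vertex -0.666 -2.531 1.093
vertex 0.081 -3.033 1.733
endloop
endfacet
facet normal -0.388 -0.378 -0.841
outer loop
vertex -0.666 -2.531 1.093
vertex -0.145 -1.756 0.504
vertex 0.351 -2.72 0.709
endloop
endfacet
facet normal 0.211 0.606 -0.767
outer loop
vertex -0.145 -1.756 0.504
vertex 0.259 -1.007 1.207
vertex 0.924 -1.779 0.78
endloop
endfacet
facet normal 0.297 0.888 0.350
outer loop
vertex 0.259 -1.007 1.207
vertex -0.011 -1.32 2.231
vertex 1.006 -1.509 1.847
endloop
endfacet
facet normal 0.447 -0.728 0.519
outer loop
vertex 1.063 -2.568 1.539
vertex 0.485 -2.284 2.436
vertex 0.081 -3.033 1.733
endloop
endfacet
facet normal 0.394 -0.903 -0.172
outer loop
vertex 1.063 -2.568 1.539
vertex 0.081 -3.033 1.733
vertex 0.351 -2.72 0.709
endloop
endfacet
facet normal 0.730 -0.403 -0.552
outer loop
vertex 1.063 -2.568 1.539
vertex 0.351 -2.72 0.709
vertex 0.924 -1.779 0.78
endloop
endfacet
facet normal 0.992 0.082 -0.097
outer loop
vertex 1.063 -2.568 1.539
vertex 0.924 -1.779 0.78
vertex 1.006 -1.509 1.847
endloop
endfacet
facet normal 0.817 -0.120 0.564
outer loop
vertex 1.063 -2.568 1.539
vertex 1.006 -1.509 1.847
vertex 0.485 -2.284 2.436
endloop
endfacet
facet normal -0.211 -0.606 0.767
outer loop
vertex 0.081 -3.033 1.733
vertex 0.485 -2.284 2.436
vertex -0.584 -2.261 2.16
endloop
endfacet
facet normal -0.297 -0.888 -0.350
outer loop
vertex 0.351 -2.72 0.709
vertex 0.081 -3.033 1.733
vertex -0.666 -2.531 1.093
endloop
endfacet
facet normal 0.248 -0.078 -0.966
outer loop
vertex 0.924 -1.779 0.78
vertex 0.351 -2.72 0.709
vertex -0.145 -1.756 0.504
endloop
endfacet
facet normal 0.671 0.705 -0.230
outer loop
vertex 1.006 -1.509 1.847
vertex 0.924 -1.779 0.78
vertex 0.259 -1.007 1.207
endloop
endfacet
facet normal 0.388 0.378 0.841
outer loop
vertex 0.485 -2.284 2.436
vertex 1.006 -1.509 1.847
vertex -0.011 -1.32 2.231
endloop
endfacet

endsolid


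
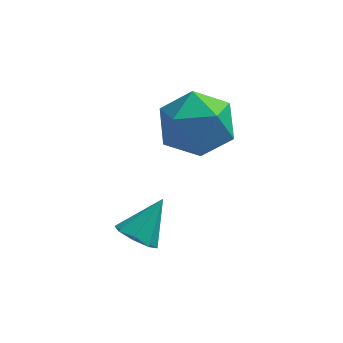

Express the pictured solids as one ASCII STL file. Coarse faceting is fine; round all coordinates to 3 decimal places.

solid 
facet normal -0.660 0.045 0.750
outer loop
vertex -3.67 2.5 4.134
vertex -3.262 1.599 4.548
vertex -2.864 2.551 4.841
endloop
endfacet
facet normal -0.496 0.699 0.515
outer loop
vertex -3.67 2.5 4.134
vertex -2.864 2.551 4.841
vertex -2.862 3.188 3.978
endloop
endfacet
facet normal -0.658 0.732 -0.179
outer loop
vertex -3.67 2.5 4.134
vertex -2.862 3.188 3.978
vertex -3.258 2.63 3.152
endloop
endfacet
facet normal -0.922 0.098 -0.374
outer loop
vertex -3.67 2.5 4.134
vertex -3.258 2.63 3.152
vertex -3.505 1.648 3.505
endloop
endfacet
facet normal -0.924 -0.326 0.200
outer loop
vertex -3.67 2.5 4.134
vertex -3.505 1.648 3.505
vertex -3.262 1.599 4.548
endloop
endfacet
facet normal 0.210 0.786 0.581
outer loop
vertex -2.862 3.188 3.978
vertex -2.864 2.551 4.841
vertex -1.955 2.712 4.295
endloop
endfacet
facet normal -0.057 -0.272 0.961
outer loop
vertex -2.864 2.551 4.841
vertex -3.262 1.599 4.548
vertex -2.202 1.73 4.648
endloop
endfacet
facet normal -0.483 -0.873 0.072
outer loop
vertex -3.262 1.599 4.548
vertex -3.505 1.648 3.505
vertex -2.598 1.172 3.822
endloop
endfacet
facet normal -0.481 -0.187 -0.856
outer loop
vertex -3.505 1.648 3.505
vertex -3.258 2.63 3.152
vertex -2.596 1.809 2.959
endloop
endfacet
facet normal -0.053 0.839 -0.542
outer loop
vertex -3.258 2.63 3.152
vertex -2.862 3.188 3.978
vertex -2.198 2.761 3.252
endloop
endfacet
facet normal 0.922 -0.098 0.374
outer loop
vertex -1.79 1.86 3.666
vertex -1.955 2.712 4.295
vertex -2.202 1.73 4.648
endloop
endfacet
facet normal 0.658 -0.732 0.179
outer loop
vertex -1.79 1.86 3.666
vertex -2.202 1.73 4.648
vertex -2.598 1.172 3.822
endloop
endfacet
facet normal 0.496 -0.699 -0.515
outer loop
vertex -1.79 1.86 3.666
vertex -2.598 1.172 3.822
vertex -2.596 1.809 2.959
endloop
endfacet
facet normal 0.660 -0.045 -0.750
outer loop
vertex -1.79 1.86 3.666
vertex -2.596 1.809 2.959
vertex -2.198 2.761 3.252
endloop
endfacet
facet normal 0.924 0.326 -0.200
outer loop
vertex -1.79 1.86 3.666
vertex -2.198 2.761 3.252
vertex -1.955 2.712 4.295
endloop
endfacet
facet normal 0.481 0.187 0.856
outer loop
vertex -2.202 1.73 4.648
vertex -1.955 2.712 4.295
vertex -2.864 2.551 4.841
endloop
endfacet
facet normal 0.053 -0.839 0.542
outer loop
vertex -2.598 1.172 3.822
vertex -2.202 1.73 4.648
vertex -3.262 1.599 4.548
endloop
endfacet
facet normal -0.210 -0.786 -0.581
outer loop
vertex -2.596 1.809 2.959
vertex -2.598 1.172 3.822
vertex -3.505 1.648 3.505
endloop
endfacet
facet normal 0.057 0.272 -0.961
outer loop
vertex -2.198 2.761 3.252
vertex -2.596 1.809 2.959
vertex -3.258 2.63 3.152
endloop
endfacet
facet normal 0.483 0.873 -0.072
outer loop
vertex -1.955 2.712 4.295
vertex -2.198 2.761 3.252
vertex -2.862 3.188 3.978
endloop
endfacet
facet normal -0.461 -0.544 -0.701
outer loop
vertex -3.615 -0.89 1.91
vertex -3.974 -0.425 1.785
vertex -3.442 -0.617 1.584
endloop
endfacet
facet normal 0.921 -0.326 0.216
outer loop
vertex -3.615 -0.89 1.91
vertex -3.442 -0.617 1.584
vertex -3.386 0.265 2.675
endloop
endfacet
facet normal -0.461 -0.545 -0.700
outer loop
vertex -3.442 -0.617 1.584
vertex -3.974 -0.425 1.785
vertex -3.58 -0.232 1.375
endloop
endfacet
facet normal 0.950 0.218 -0.225
outer loop
vertex -3.442 -0.617 1.584
vertex -3.58 -0.232 1.375
vertex -3.386 0.265 2.675
endloop
endfacet
facet normal -0.463 -0.543 -0.701
outer loop
vertex -3.58 -0.232 1.375
vertex -3.974 -0.425 1.785
vertex -3.949 0.04 1.408
endloop
endfacet
facet normal 0.529 0.763 -0.371
outer loop
vertex -3.58 -0.232 1.375
vertex -3.949 0.04 1.408
vertex -3.386 0.265 2.675
endloop
endfacet
facet normal -0.462 -0.544 -0.701
outer loop
vertex -3.949 0.04 1.408
vertex -3.974 -0.425 1.785
vertex -4.332 0.039 1.661
endloop
endfacet
facet normal -0.091 0.987 -0.135
outer loop
vertex -3.949 0.04 1.408
vertex -4.332 0.039 1.661
vertex -3.386 0.265 2.675
endloop
endfacet
facet normal -0.463 -0.544 -0.700
outer loop
vertex -4.332 0.039 1.661
vertex -3.974 -0.425 1.785
vertex -4.505 -0.233 1.987
endloop
endfacet
facet normal -0.550 0.761 0.343
outer loop
vertex -4.332 0.039 1.661
vertex -4.505 -0.233 1.987
vertex -3.386 0.265 2.675
endloop
endfacet
facet normal -0.463 -0.543 -0.701
outer loop
vertex -4.505 -0.233 1.987
vertex -3.974 -0.425 1.785
vertex -4.367 -0.619 2.195
endloop
endfacet
facet normal -0.579 0.216 0.786
outer loop
vertex -4.505 -0.233 1.987
vertex -4.367 -0.619 2.195
vertex -3.386 0.265 2.675
endloop
endfacet
facet normal -0.462 -0.544 -0.700
outer loop
vertex -4.367 -0.619 2.195
vertex -3.974 -0.425 1.785
vertex -3.998 -0.891 2.163
endloop
endfacet
facet normal -0.161 -0.327 0.931
outer loop
vertex -4.367 -0.619 2.195
vertex -3.998 -0.891 2.163
vertex -3.386 0.265 2.675
endloop
endfacet
facet normal -0.461 -0.544 -0.701
outer loop
vertex -3.998 -0.891 2.163
vertex -3.974 -0.425 1.785
vertex -3.615 -0.89 1.91
endloop
endfacet
facet normal 0.461 -0.552 0.695
outer loop
vertex -3.998 -0.891 2.163
vertex -3.615 -0.89 1.91
vertex -3.386 0.265 2.675
endloop
endfacet

endsolid


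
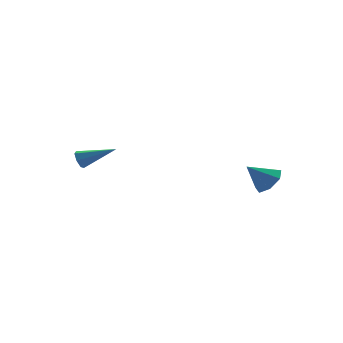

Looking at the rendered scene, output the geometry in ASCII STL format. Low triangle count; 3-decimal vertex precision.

solid 
facet normal -0.817 0.421 -0.393
outer loop
vertex -3.053 4.471 -3.593
vertex -3.395 4.177 -3.197
vertex -3.142 4.718 -3.143
endloop
endfacet
facet normal 0.740 0.641 -0.205
outer loop
vertex -3.053 4.471 -3.593
vertex -3.142 4.718 -3.143
vertex -1.705 3.303 -2.383
endloop
endfacet
facet normal -0.817 0.421 -0.393
outer loop
vertex -3.142 4.718 -3.143
vertex -3.395 4.177 -3.197
vertex -3.421 4.558 -2.734
endloop
endfacet
facet normal 0.411 0.719 0.561
outer loop
vertex -3.142 4.718 -3.143
vertex -3.421 4.558 -2.734
vertex -1.705 3.303 -2.383
endloop
endfacet
facet normal -0.817 0.422 -0.393
outer loop
vertex -3.421 4.558 -2.734
vertex -3.395 4.177 -3.197
vertex -3.681 4.111 -2.674
endloop
endfacet
facet normal -0.073 0.174 0.982
outer loop
vertex -3.421 4.558 -2.734
vertex -3.681 4.111 -2.674
vertex -1.705 3.303 -2.383
endloop
endfacet
facet normal -0.816 0.423 -0.393
outer loop
vertex -3.681 4.111 -2.674
vertex -3.395 4.177 -3.197
vertex -3.726 3.714 -3.008
endloop
endfacet
facet normal -0.346 -0.581 0.737
outer loop
vertex -3.681 4.111 -2.674
vertex -3.726 3.714 -3.008
vertex -1.705 3.303 -2.383
endloop
endfacet
facet normal -0.816 0.423 -0.393
outer loop
vertex -3.726 3.714 -3.008
vertex -3.395 4.177 -3.197
vertex -3.522 3.665 -3.484
endloop
endfacet
facet normal -0.203 -0.979 0.014
outer loop
vertex -3.726 3.714 -3.008
vertex -3.522 3.665 -3.484
vertex -1.705 3.303 -2.383
endloop
endfacet
facet normal -0.816 0.423 -0.393
outer loop
vertex -3.522 3.665 -3.484
vertex -3.395 4.177 -3.197
vertex -3.222 4.002 -3.744
endloop
endfacet
facet normal 0.249 -0.721 -0.647
outer loop
vertex -3.522 3.665 -3.484
vertex -3.222 4.002 -3.744
vertex -1.705 3.303 -2.383
endloop
endfacet
facet normal -0.817 0.421 -0.393
outer loop
vertex -3.222 4.002 -3.744
vertex -3.395 4.177 -3.197
vertex -3.053 4.471 -3.593
endloop
endfacet
facet normal 0.668 -0.001 -0.745
outer loop
vertex -3.222 4.002 -3.744
vertex -3.053 4.471 -3.593
vertex -1.705 3.303 -2.383
endloop
endfacet
facet normal 0.699 -0.188 -0.690
outer loop
vertex 4.487 -2.296 -2.69
vertex 3.932 -2.915 -3.084
vertex 4.002 -2.014 -3.258
endloop
endfacet
facet normal 0.002 0.896 0.443
outer loop
vertex 4.487 -2.296 -2.69
vertex 4.002 -2.014 -3.258
vertex 2.848 -2.625 -2.016
endloop
endfacet
facet normal 0.701 -0.187 -0.689
outer loop
vertex 4.002 -2.014 -3.258
vertex 3.932 -2.915 -3.084
vertex 3.465 -2.412 -3.696
endloop
endfacet
facet normal -0.543 0.835 -0.093
outer loop
vertex 4.002 -2.014 -3.258
vertex 3.465 -2.412 -3.696
vertex 2.848 -2.625 -2.016
endloop
endfacet
facet normal 0.701 -0.187 -0.689
outer loop
vertex 3.465 -2.412 -3.696
vertex 3.932 -2.915 -3.084
vertex 3.28 -3.188 -3.673
endloop
endfacet
facet normal -0.926 0.211 -0.313
outer loop
vertex 3.465 -2.412 -3.696
vertex 3.28 -3.188 -3.673
vertex 2.848 -2.625 -2.016
endloop
endfacet
facet normal 0.701 -0.188 -0.688
outer loop
vertex 3.28 -3.188 -3.673
vertex 3.932 -2.915 -3.084
vertex 3.586 -3.759 -3.206
endloop
endfacet
facet normal -0.861 -0.505 -0.053
outer loop
vertex 3.28 -3.188 -3.673
vertex 3.586 -3.759 -3.206
vertex 2.848 -2.625 -2.016
endloop
endfacet
facet normal 0.700 -0.187 -0.689
outer loop
vertex 3.586 -3.759 -3.206
vertex 3.932 -2.915 -3.084
vertex 4.153 -3.694 -2.648
endloop
endfacet
facet normal -0.396 -0.775 0.493
outer loop
vertex 3.586 -3.759 -3.206
vertex 4.153 -3.694 -2.648
vertex 2.848 -2.625 -2.016
endloop
endfacet
facet normal 0.700 -0.187 -0.689
outer loop
vertex 4.153 -3.694 -2.648
vertex 3.932 -2.915 -3.084
vertex 4.554 -3.043 -2.418
endloop
endfacet
facet normal 0.118 -0.395 0.911
outer loop
vertex 4.153 -3.694 -2.648
vertex 4.554 -3.043 -2.418
vertex 2.848 -2.625 -2.016
endloop
endfacet
facet normal 0.699 -0.188 -0.689
outer loop
vertex 4.554 -3.043 -2.418
vertex 3.932 -2.915 -3.084
vertex 4.487 -2.296 -2.69
endloop
endfacet
facet normal 0.295 0.350 0.889
outer loop
vertex 4.554 -3.043 -2.418
vertex 4.487 -2.296 -2.69
vertex 2.848 -2.625 -2.016
endloop
endfacet

endsolid


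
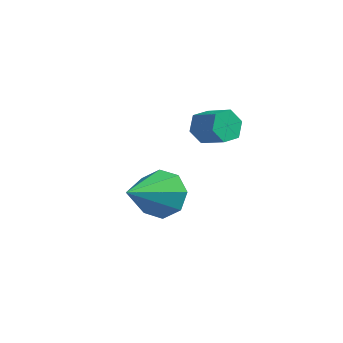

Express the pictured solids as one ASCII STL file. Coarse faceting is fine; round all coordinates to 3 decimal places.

solid 
facet normal 0.032 0.871 -0.490
outer loop
vertex -0.776 -1.842 -0.755
vertex -1.155 -1.378 0.046
vertex -0.233 -1.593 -0.276
endloop
endfacet
facet normal 0.634 -0.683 -0.363
outer loop
vertex -0.776 -1.842 -0.755
vertex -0.233 -1.593 -0.276
vertex -1.225 -3.242 1.094
endloop
endfacet
facet normal 0.032 0.871 -0.490
outer loop
vertex -0.233 -1.593 -0.276
vertex -1.155 -1.378 0.046
vertex -0.231 -1.218 0.391
endloop
endfacet
facet normal 0.905 -0.373 0.207
outer loop
vertex -0.233 -1.593 -0.276
vertex -0.231 -1.218 0.391
vertex -1.225 -3.242 1.094
endloop
endfacet
facet normal 0.032 0.871 -0.490
outer loop
vertex -0.231 -1.218 0.391
vertex -1.155 -1.378 0.046
vertex -0.769 -0.937 0.856
endloop
endfacet
facet normal 0.639 -0.047 0.768
outer loop
vertex -0.231 -1.218 0.391
vertex -0.769 -0.937 0.856
vertex -1.225 -3.242 1.094
endloop
endfacet
facet normal 0.033 0.871 -0.490
outer loop
vertex -0.769 -0.937 0.856
vertex -1.155 -1.378 0.046
vertex -1.534 -0.914 0.846
endloop
endfacet
facet normal -0.010 0.105 0.994
outer loop
vertex -0.769 -0.937 0.856
vertex -1.534 -0.914 0.846
vertex -1.225 -3.242 1.094
endloop
endfacet
facet normal 0.032 0.871 -0.490
outer loop
vertex -1.534 -0.914 0.846
vertex -1.155 -1.378 0.046
vertex -2.077 -1.163 0.368
endloop
endfacet
facet normal -0.659 -0.007 0.752
outer loop
vertex -1.534 -0.914 0.846
vertex -2.077 -1.163 0.368
vertex -1.225 -3.242 1.094
endloop
endfacet
facet normal 0.032 0.871 -0.489
outer loop
vertex -2.077 -1.163 0.368
vertex -1.155 -1.378 0.046
vertex -2.08 -1.538 -0.3
endloop
endfacet
facet normal -0.930 -0.318 0.182
outer loop
vertex -2.077 -1.163 0.368
vertex -2.08 -1.538 -0.3
vertex -1.225 -3.242 1.094
endloop
endfacet
facet normal 0.033 0.871 -0.490
outer loop
vertex -2.08 -1.538 -0.3
vertex -1.155 -1.378 0.046
vertex -1.541 -1.819 -0.764
endloop
endfacet
facet normal -0.663 -0.644 -0.381
outer loop
vertex -2.08 -1.538 -0.3
vertex -1.541 -1.819 -0.764
vertex -1.225 -3.242 1.094
endloop
endfacet
facet normal 0.032 0.871 -0.490
outer loop
vertex -1.541 -1.819 -0.764
vertex -1.155 -1.378 0.046
vertex -0.776 -1.842 -0.755
endloop
endfacet
facet normal -0.017 -0.795 -0.606
outer loop
vertex -1.541 -1.819 -0.764
vertex -0.776 -1.842 -0.755
vertex -1.225 -3.242 1.094
endloop
endfacet
facet normal -0.897 0.155 -0.414
outer loop
vertex 0.622 -0.876 3.039
vertex 0.33 -1.098 3.588
vertex 0.47 -0.456 3.525
endloop
endfacet
facet normal 0.377 0.756 -0.535
outer loop
vertex 0.622 -0.876 3.039
vertex 0.47 -0.456 3.525
vertex 1.582 -1.041 3.483
endloop
endfacet
facet normal 0.377 0.755 -0.536
outer loop
vertex 1.582 -1.041 3.483
vertex 0.47 -0.456 3.525
vertex 1.429 -0.62 3.969
endloop
endfacet
facet normal 0.897 -0.153 0.415
outer loop
vertex 1.582 -1.041 3.483
vertex 1.429 -0.62 3.969
vertex 1.29 -1.262 4.032
endloop
endfacet
facet normal -0.897 0.155 -0.415
outer loop
vertex 0.47 -0.456 3.525
vertex 0.33 -1.098 3.588
vertex 0.178 -0.677 4.074
endloop
endfacet
facet normal -0.011 0.930 0.368
outer loop
vertex 0.47 -0.456 3.525
vertex 0.178 -0.677 4.074
vertex 1.429 -0.62 3.969
endloop
endfacet
facet normal -0.011 0.929 0.370
outer loop
vertex 1.429 -0.62 3.969
vertex 0.178 -0.677 4.074
vertex 1.137 -0.842 4.517
endloop
endfacet
facet normal 0.897 -0.153 0.416
outer loop
vertex 1.429 -0.62 3.969
vertex 1.137 -0.842 4.517
vertex 1.29 -1.262 4.032
endloop
endfacet
facet normal -0.897 0.155 -0.415
outer loop
vertex 0.178 -0.677 4.074
vertex 0.33 -1.098 3.588
vertex 0.038 -1.319 4.137
endloop
endfacet
facet normal -0.388 0.173 0.905
outer loop
vertex 0.178 -0.677 4.074
vertex 0.038 -1.319 4.137
vertex 1.137 -0.842 4.517
endloop
endfacet
facet normal -0.389 0.174 0.905
outer loop
vertex 1.137 -0.842 4.517
vertex 0.038 -1.319 4.137
vertex 0.998 -1.484 4.581
endloop
endfacet
facet normal 0.897 -0.153 0.415
outer loop
vertex 1.137 -0.842 4.517
vertex 0.998 -1.484 4.581
vertex 1.29 -1.262 4.032
endloop
endfacet
facet normal -0.897 0.153 -0.415
outer loop
vertex 0.038 -1.319 4.137
vertex 0.33 -1.098 3.588
vertex 0.191 -1.74 3.651
endloop
endfacet
facet normal -0.378 -0.755 0.536
outer loop
vertex 0.038 -1.319 4.137
vertex 0.191 -1.74 3.651
vertex 0.998 -1.484 4.581
endloop
endfacet
facet normal -0.377 -0.756 0.535
outer loop
vertex 0.998 -1.484 4.581
vertex 0.191 -1.74 3.651
vertex 1.15 -1.904 4.095
endloop
endfacet
facet normal 0.897 -0.155 0.414
outer loop
vertex 0.998 -1.484 4.581
vertex 1.15 -1.904 4.095
vertex 1.29 -1.262 4.032
endloop
endfacet
facet normal -0.897 0.153 -0.416
outer loop
vertex 0.191 -1.74 3.651
vertex 0.33 -1.098 3.588
vertex 0.483 -1.518 3.103
endloop
endfacet
facet normal 0.012 -0.929 -0.370
outer loop
vertex 0.191 -1.74 3.651
vertex 0.483 -1.518 3.103
vertex 1.15 -1.904 4.095
endloop
endfacet
facet normal 0.010 -0.930 -0.369
outer loop
vertex 1.15 -1.904 4.095
vertex 0.483 -1.518 3.103
vertex 1.442 -1.683 3.546
endloop
endfacet
facet normal 0.897 -0.155 0.415
outer loop
vertex 1.15 -1.904 4.095
vertex 1.442 -1.683 3.546
vertex 1.29 -1.262 4.032
endloop
endfacet
facet normal -0.897 0.153 -0.415
outer loop
vertex 0.483 -1.518 3.103
vertex 0.33 -1.098 3.588
vertex 0.622 -0.876 3.039
endloop
endfacet
facet normal 0.388 -0.174 -0.905
outer loop
vertex 0.483 -1.518 3.103
vertex 0.622 -0.876 3.039
vertex 1.442 -1.683 3.546
endloop
endfacet
facet normal 0.389 -0.174 -0.905
outer loop
vertex 1.442 -1.683 3.546
vertex 0.622 -0.876 3.039
vertex 1.582 -1.041 3.483
endloop
endfacet
facet normal 0.897 -0.155 0.415
outer loop
vertex 1.442 -1.683 3.546
vertex 1.582 -1.041 3.483
vertex 1.29 -1.262 4.032
endloop
endfacet

endsolid


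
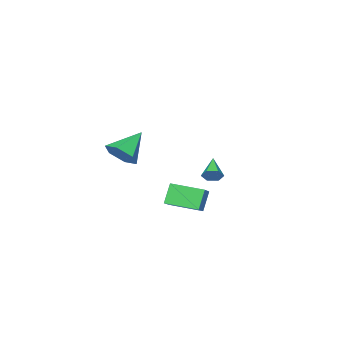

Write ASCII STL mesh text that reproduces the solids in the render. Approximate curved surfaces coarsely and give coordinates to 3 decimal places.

solid 
facet normal 0.590 0.647 -0.483
outer loop
vertex -2.777 -2.997 -1.908
vertex -3.174 -2.971 -2.358
vertex -3.216 -2.589 -1.897
endloop
endfacet
facet normal 0.126 0.109 0.986
outer loop
vertex -2.777 -2.997 -1.908
vertex -3.216 -2.589 -1.897
vertex -4.046 -3.929 -1.642
endloop
endfacet
facet normal 0.589 0.648 -0.483
outer loop
vertex -3.216 -2.589 -1.897
vertex -3.174 -2.971 -2.358
vertex -3.613 -2.563 -2.346
endloop
endfacet
facet normal -0.632 0.504 0.588
outer loop
vertex -3.216 -2.589 -1.897
vertex -3.613 -2.563 -2.346
vertex -4.046 -3.929 -1.642
endloop
endfacet
facet normal 0.589 0.648 -0.483
outer loop
vertex -3.613 -2.563 -2.346
vertex -3.174 -2.971 -2.358
vertex -3.571 -2.945 -2.807
endloop
endfacet
facet normal -0.955 0.181 -0.237
outer loop
vertex -3.613 -2.563 -2.346
vertex -3.571 -2.945 -2.807
vertex -4.046 -3.929 -1.642
endloop
endfacet
facet normal 0.589 0.647 -0.484
outer loop
vertex -3.571 -2.945 -2.807
vertex -3.174 -2.971 -2.358
vertex -3.131 -3.354 -2.818
endloop
endfacet
facet normal -0.517 -0.538 -0.665
outer loop
vertex -3.571 -2.945 -2.807
vertex -3.131 -3.354 -2.818
vertex -4.046 -3.929 -1.642
endloop
endfacet
facet normal 0.589 0.647 -0.484
outer loop
vertex -3.131 -3.354 -2.818
vertex -3.174 -2.971 -2.358
vertex -2.734 -3.38 -2.369
endloop
endfacet
facet normal 0.242 -0.933 -0.268
outer loop
vertex -3.131 -3.354 -2.818
vertex -2.734 -3.38 -2.369
vertex -4.046 -3.929 -1.642
endloop
endfacet
facet normal 0.590 0.647 -0.483
outer loop
vertex -2.734 -3.38 -2.369
vertex -3.174 -2.971 -2.358
vertex -2.777 -2.997 -1.908
endloop
endfacet
facet normal 0.564 -0.609 0.558
outer loop
vertex -2.734 -3.38 -2.369
vertex -2.777 -2.997 -1.908
vertex -4.046 -3.929 -1.642
endloop
endfacet
facet normal 0.793 0.097 -0.601
outer loop
vertex 4.307 -1.391 2.172
vertex 3.798 -1.732 1.446
vertex 3.814 -0.798 1.617
endloop
endfacet
facet normal -0.038 0.666 0.745
outer loop
vertex 4.307 -1.391 2.172
vertex 3.814 -0.798 1.617
vertex 2.362 -1.908 2.534
endloop
endfacet
facet normal 0.793 0.097 -0.601
outer loop
vertex 3.814 -0.798 1.617
vertex 3.798 -1.732 1.446
vertex 3.305 -1.139 0.891
endloop
endfacet
facet normal -0.592 0.805 0.037
outer loop
vertex 3.814 -0.798 1.617
vertex 3.305 -1.139 0.891
vertex 2.362 -1.908 2.534
endloop
endfacet
facet normal 0.793 0.097 -0.601
outer loop
vertex 3.305 -1.139 0.891
vertex 3.798 -1.732 1.446
vertex 3.289 -2.073 0.72
endloop
endfacet
facet normal -0.882 0.099 -0.460
outer loop
vertex 3.305 -1.139 0.891
vertex 3.289 -2.073 0.72
vertex 2.362 -1.908 2.534
endloop
endfacet
facet normal 0.793 0.097 -0.602
outer loop
vertex 3.289 -2.073 0.72
vertex 3.798 -1.732 1.446
vertex 3.782 -2.667 1.274
endloop
endfacet
facet normal -0.619 -0.745 -0.248
outer loop
vertex 3.289 -2.073 0.72
vertex 3.782 -2.667 1.274
vertex 2.362 -1.908 2.534
endloop
endfacet
facet normal 0.793 0.097 -0.602
outer loop
vertex 3.782 -2.667 1.274
vertex 3.798 -1.732 1.446
vertex 4.291 -2.326 2.0
endloop
endfacet
facet normal -0.064 -0.885 0.461
outer loop
vertex 3.782 -2.667 1.274
vertex 4.291 -2.326 2.0
vertex 2.362 -1.908 2.534
endloop
endfacet
facet normal 0.793 0.097 -0.602
outer loop
vertex 4.291 -2.326 2.0
vertex 3.798 -1.732 1.446
vertex 4.307 -1.391 2.172
endloop
endfacet
facet normal 0.226 -0.180 0.957
outer loop
vertex 4.291 -2.326 2.0
vertex 4.307 -1.391 2.172
vertex 2.362 -1.908 2.534
endloop
endfacet
facet normal -0.675 -0.568 -0.471
outer loop
vertex -0.314 -2.567 -2.083
vertex -1.344 -1.136 -2.331
vertex 0.276 -2.338 -3.206
endloop
endfacet
facet normal 0.578 -0.804 0.140
outer loop
vertex 1.364 -1.424 -2.449
vertex -0.314 -2.567 -2.083
vertex 0.276 -2.338 -3.206
endloop
endfacet
facet normal -0.675 -0.568 -0.471
outer loop
vertex 0.276 -2.338 -3.206
vertex -1.344 -1.136 -2.331
vertex -0.753 -0.907 -3.455
endloop
endfacet
facet normal 0.457 0.177 -0.871
outer loop
vertex -0.753 -0.907 -3.455
vertex 1.364 -1.424 -2.449
vertex 0.276 -2.338 -3.206
endloop
endfacet
facet normal -0.457 -0.178 0.872
outer loop
vertex -0.314 -2.567 -2.083
vertex -0.256 -0.222 -1.574
vertex -1.344 -1.136 -2.331
endloop
endfacet
facet normal 0.578 -0.804 0.140
outer loop
vertex 0.773 -1.653 -1.325
vertex -0.314 -2.567 -2.083
vertex 1.364 -1.424 -2.449
endloop
endfacet
facet normal -0.458 -0.178 0.871
outer loop
vertex 0.773 -1.653 -1.325
vertex -0.256 -0.222 -1.574
vertex -0.314 -2.567 -2.083
endloop
endfacet
facet normal -0.578 0.804 -0.140
outer loop
vertex -1.344 -1.136 -2.331
vertex -0.256 -0.222 -1.574
vertex -0.753 -0.907 -3.455
endloop
endfacet
facet normal 0.458 0.178 -0.871
outer loop
vertex 0.334 0.007 -2.697
vertex 1.364 -1.424 -2.449
vertex -0.753 -0.907 -3.455
endloop
endfacet
facet normal -0.578 0.804 -0.140
outer loop
vertex -0.753 -0.907 -3.455
vertex -0.256 -0.222 -1.574
vertex 0.334 0.007 -2.697
endloop
endfacet
facet normal 0.675 0.568 0.471
outer loop
vertex 0.334 0.007 -2.697
vertex 0.773 -1.653 -1.325
vertex 1.364 -1.424 -2.449
endloop
endfacet
facet normal 0.675 0.568 0.471
outer loop
vertex -0.256 -0.222 -1.574
vertex 0.773 -1.653 -1.325
vertex 0.334 0.007 -2.697
endloop
endfacet

endsolid


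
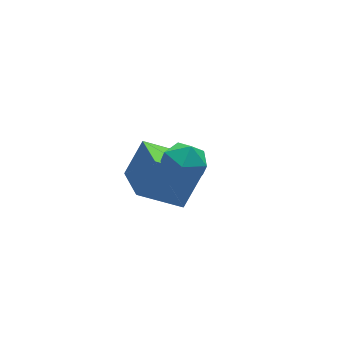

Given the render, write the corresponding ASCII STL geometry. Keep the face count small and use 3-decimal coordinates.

solid 
facet normal -0.561 -0.184 -0.807
outer loop
vertex -0.422 1.279 -1.102
vertex -1.822 1.887 -0.267
vertex -0.078 2.905 -1.711
endloop
endfacet
facet normal 0.804 -0.350 -0.480
outer loop
vertex 0.742 3.173 -0.533
vertex -0.422 1.279 -1.102
vertex -0.078 2.905 -1.711
endloop
endfacet
facet normal -0.561 -0.184 -0.807
outer loop
vertex -0.078 2.905 -1.711
vertex -1.822 1.887 -0.267
vertex -1.478 3.513 -0.876
endloop
endfacet
facet normal 0.194 0.919 -0.344
outer loop
vertex -1.478 3.513 -0.876
vertex 0.742 3.173 -0.533
vertex -0.078 2.905 -1.711
endloop
endfacet
facet normal -0.194 -0.919 0.344
outer loop
vertex -0.422 1.279 -1.102
vertex -1.002 2.155 0.911
vertex -1.822 1.887 -0.267
endloop
endfacet
facet normal 0.804 -0.350 -0.480
outer loop
vertex 0.398 1.547 0.076
vertex -0.422 1.279 -1.102
vertex 0.742 3.173 -0.533
endloop
endfacet
facet normal -0.194 -0.919 0.344
outer loop
vertex 0.398 1.547 0.076
vertex -1.002 2.155 0.911
vertex -0.422 1.279 -1.102
endloop
endfacet
facet normal -0.804 0.350 0.480
outer loop
vertex -1.822 1.887 -0.267
vertex -1.002 2.155 0.911
vertex -1.478 3.513 -0.876
endloop
endfacet
facet normal 0.194 0.919 -0.344
outer loop
vertex -0.658 3.781 0.302
vertex 0.742 3.173 -0.533
vertex -1.478 3.513 -0.876
endloop
endfacet
facet normal -0.804 0.350 0.480
outer loop
vertex -1.478 3.513 -0.876
vertex -1.002 2.155 0.911
vertex -0.658 3.781 0.302
endloop
endfacet
facet normal 0.561 0.184 0.807
outer loop
vertex -0.658 3.781 0.302
vertex 0.398 1.547 0.076
vertex 0.742 3.173 -0.533
endloop
endfacet
facet normal 0.561 0.184 0.807
outer loop
vertex -1.002 2.155 0.911
vertex 0.398 1.547 0.076
vertex -0.658 3.781 0.302
endloop
endfacet
facet normal -0.414 0.848 0.331
outer loop
vertex -1.528 0.695 2.659
vertex -1.565 0.366 3.455
vertex -0.867 0.806 3.202
endloop
endfacet
facet normal 0.019 0.975 -0.222
outer loop
vertex -1.528 0.695 2.659
vertex -0.867 0.806 3.202
vertex -0.718 0.615 2.375
endloop
endfacet
facet normal -0.214 0.592 -0.777
outer loop
vertex -1.528 0.695 2.659
vertex -0.718 0.615 2.375
vertex -1.323 0.057 2.117
endloop
endfacet
facet normal -0.791 0.228 -0.567
outer loop
vertex -1.528 0.695 2.659
vertex -1.323 0.057 2.117
vertex -1.846 -0.096 2.785
endloop
endfacet
facet normal -0.915 0.386 0.117
outer loop
vertex -1.528 0.695 2.659
vertex -1.846 -0.096 2.785
vertex -1.565 0.366 3.455
endloop
endfacet
facet normal 0.671 0.740 -0.050
outer loop
vertex -0.718 0.615 2.375
vertex -0.867 0.806 3.202
vertex -0.254 0.236 2.995
endloop
endfacet
facet normal -0.031 0.535 0.845
outer loop
vertex -0.867 0.806 3.202
vertex -1.565 0.366 3.455
vertex -0.777 0.083 3.663
endloop
endfacet
facet normal -0.840 -0.212 0.499
outer loop
vertex -1.565 0.366 3.455
vertex -1.846 -0.096 2.785
vertex -1.382 -0.475 3.405
endloop
endfacet
facet normal -0.641 -0.468 -0.609
outer loop
vertex -1.846 -0.096 2.785
vertex -1.323 0.057 2.117
vertex -1.233 -0.666 2.578
endloop
endfacet
facet normal 0.294 0.120 -0.948
outer loop
vertex -1.323 0.057 2.117
vertex -0.718 0.615 2.375
vertex -0.535 -0.226 2.325
endloop
endfacet
facet normal 0.791 -0.228 0.567
outer loop
vertex -0.572 -0.555 3.121
vertex -0.254 0.236 2.995
vertex -0.777 0.083 3.663
endloop
endfacet
facet normal 0.214 -0.592 0.777
outer loop
vertex -0.572 -0.555 3.121
vertex -0.777 0.083 3.663
vertex -1.382 -0.475 3.405
endloop
endfacet
facet normal -0.019 -0.975 0.222
outer loop
vertex -0.572 -0.555 3.121
vertex -1.382 -0.475 3.405
vertex -1.233 -0.666 2.578
endloop
endfacet
facet normal 0.414 -0.848 -0.331
outer loop
vertex -0.572 -0.555 3.121
vertex -1.233 -0.666 2.578
vertex -0.535 -0.226 2.325
endloop
endfacet
facet normal 0.915 -0.386 -0.117
outer loop
vertex -0.572 -0.555 3.121
vertex -0.535 -0.226 2.325
vertex -0.254 0.236 2.995
endloop
endfacet
facet normal 0.641 0.468 0.609
outer loop
vertex -0.777 0.083 3.663
vertex -0.254 0.236 2.995
vertex -0.867 0.806 3.202
endloop
endfacet
facet normal -0.294 -0.120 0.948
outer loop
vertex -1.382 -0.475 3.405
vertex -0.777 0.083 3.663
vertex -1.565 0.366 3.455
endloop
endfacet
facet normal -0.671 -0.740 0.050
outer loop
vertex -1.233 -0.666 2.578
vertex -1.382 -0.475 3.405
vertex -1.846 -0.096 2.785
endloop
endfacet
facet normal 0.031 -0.535 -0.845
outer loop
vertex -0.535 -0.226 2.325
vertex -1.233 -0.666 2.578
vertex -1.323 0.057 2.117
endloop
endfacet
facet normal 0.840 0.212 -0.499
outer loop
vertex -0.254 0.236 2.995
vertex -0.535 -0.226 2.325
vertex -0.718 0.615 2.375
endloop
endfacet

endsolid


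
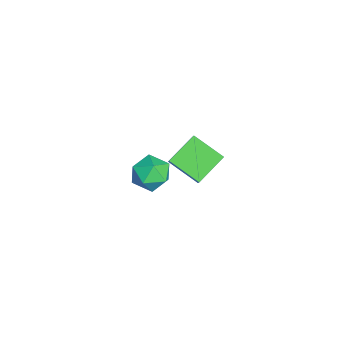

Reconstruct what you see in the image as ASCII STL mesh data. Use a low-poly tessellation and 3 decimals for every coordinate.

solid 
facet normal -0.966 -0.171 0.193
outer loop
vertex -4.012 -1.058 -2.916
vertex -3.791 -2.2 -2.822
vertex -3.724 -1.514 -1.881
endloop
endfacet
facet normal -0.771 0.475 0.424
outer loop
vertex -4.012 -1.058 -2.916
vertex -3.724 -1.514 -1.881
vertex -3.274 -0.489 -2.212
endloop
endfacet
facet normal -0.521 0.843 -0.135
outer loop
vertex -4.012 -1.058 -2.916
vertex -3.274 -0.489 -2.212
vertex -3.063 -0.542 -3.359
endloop
endfacet
facet normal -0.562 0.423 -0.711
outer loop
vertex -4.012 -1.058 -2.916
vertex -3.063 -0.542 -3.359
vertex -3.382 -1.6 -3.736
endloop
endfacet
facet normal -0.837 -0.204 -0.508
outer loop
vertex -4.012 -1.058 -2.916
vertex -3.382 -1.6 -3.736
vertex -3.791 -2.2 -2.822
endloop
endfacet
facet normal -0.237 0.391 0.889
outer loop
vertex -3.274 -0.489 -2.212
vertex -3.724 -1.514 -1.881
vertex -2.598 -1.28 -1.684
endloop
endfacet
facet normal -0.553 -0.654 0.516
outer loop
vertex -3.724 -1.514 -1.881
vertex -3.791 -2.2 -2.822
vertex -2.917 -2.338 -2.061
endloop
endfacet
facet normal -0.344 -0.707 -0.618
outer loop
vertex -3.791 -2.2 -2.822
vertex -3.382 -1.6 -3.736
vertex -2.706 -2.391 -3.208
endloop
endfacet
facet normal 0.102 0.307 -0.946
outer loop
vertex -3.382 -1.6 -3.736
vertex -3.063 -0.542 -3.359
vertex -2.256 -1.366 -3.539
endloop
endfacet
facet normal 0.168 0.986 -0.015
outer loop
vertex -3.063 -0.542 -3.359
vertex -3.274 -0.489 -2.212
vertex -2.189 -0.68 -2.598
endloop
endfacet
facet normal 0.562 -0.423 0.711
outer loop
vertex -1.968 -1.822 -2.504
vertex -2.598 -1.28 -1.684
vertex -2.917 -2.338 -2.061
endloop
endfacet
facet normal 0.521 -0.843 0.135
outer loop
vertex -1.968 -1.822 -2.504
vertex -2.917 -2.338 -2.061
vertex -2.706 -2.391 -3.208
endloop
endfacet
facet normal 0.771 -0.475 -0.424
outer loop
vertex -1.968 -1.822 -2.504
vertex -2.706 -2.391 -3.208
vertex -2.256 -1.366 -3.539
endloop
endfacet
facet normal 0.966 0.171 -0.193
outer loop
vertex -1.968 -1.822 -2.504
vertex -2.256 -1.366 -3.539
vertex -2.189 -0.68 -2.598
endloop
endfacet
facet normal 0.837 0.204 0.508
outer loop
vertex -1.968 -1.822 -2.504
vertex -2.189 -0.68 -2.598
vertex -2.598 -1.28 -1.684
endloop
endfacet
facet normal -0.102 -0.307 0.946
outer loop
vertex -2.917 -2.338 -2.061
vertex -2.598 -1.28 -1.684
vertex -3.724 -1.514 -1.881
endloop
endfacet
facet normal -0.168 -0.986 0.015
outer loop
vertex -2.706 -2.391 -3.208
vertex -2.917 -2.338 -2.061
vertex -3.791 -2.2 -2.822
endloop
endfacet
facet normal 0.237 -0.391 -0.889
outer loop
vertex -2.256 -1.366 -3.539
vertex -2.706 -2.391 -3.208
vertex -3.382 -1.6 -3.736
endloop
endfacet
facet normal 0.553 0.654 -0.516
outer loop
vertex -2.189 -0.68 -2.598
vertex -2.256 -1.366 -3.539
vertex -3.063 -0.542 -3.359
endloop
endfacet
facet normal 0.344 0.707 0.618
outer loop
vertex -2.598 -1.28 -1.684
vertex -2.189 -0.68 -2.598
vertex -3.274 -0.489 -2.212
endloop
endfacet
facet normal -0.658 -0.047 -0.752
outer loop
vertex 0.406 0.573 3.743
vertex 1.259 1.961 2.91
vertex 1.476 -0.604 2.879
endloop
endfacet
facet normal -0.466 -0.758 0.455
outer loop
vertex 2.081 -0.561 3.57
vertex 0.406 0.573 3.743
vertex 1.476 -0.604 2.879
endloop
endfacet
facet normal -0.659 -0.047 -0.751
outer loop
vertex 1.476 -0.604 2.879
vertex 1.259 1.961 2.91
vertex 2.329 0.784 2.045
endloop
endfacet
facet normal 0.591 -0.650 -0.477
outer loop
vertex 2.329 0.784 2.045
vertex 2.081 -0.561 3.57
vertex 1.476 -0.604 2.879
endloop
endfacet
facet normal -0.591 0.650 0.477
outer loop
vertex 0.406 0.573 3.743
vertex 1.864 2.004 3.601
vertex 1.259 1.961 2.91
endloop
endfacet
facet normal -0.467 -0.759 0.455
outer loop
vertex 1.011 0.616 4.435
vertex 0.406 0.573 3.743
vertex 2.081 -0.561 3.57
endloop
endfacet
facet normal -0.592 0.650 0.477
outer loop
vertex 1.011 0.616 4.435
vertex 1.864 2.004 3.601
vertex 0.406 0.573 3.743
endloop
endfacet
facet normal 0.466 0.758 -0.455
outer loop
vertex 1.259 1.961 2.91
vertex 1.864 2.004 3.601
vertex 2.329 0.784 2.045
endloop
endfacet
facet normal 0.592 -0.650 -0.477
outer loop
vertex 2.934 0.827 2.737
vertex 2.081 -0.561 3.57
vertex 2.329 0.784 2.045
endloop
endfacet
facet normal 0.467 0.758 -0.455
outer loop
vertex 2.329 0.784 2.045
vertex 1.864 2.004 3.601
vertex 2.934 0.827 2.737
endloop
endfacet
facet normal 0.658 0.046 0.751
outer loop
vertex 2.934 0.827 2.737
vertex 1.011 0.616 4.435
vertex 2.081 -0.561 3.57
endloop
endfacet
facet normal 0.658 0.047 0.751
outer loop
vertex 1.864 2.004 3.601
vertex 1.011 0.616 4.435
vertex 2.934 0.827 2.737
endloop
endfacet

endsolid
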